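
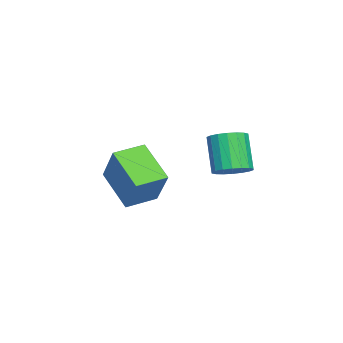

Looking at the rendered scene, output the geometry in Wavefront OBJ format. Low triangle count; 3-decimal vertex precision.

v 3.158 -0.295 2.798
v 3.613 -0.762 2.952
v 2.918 -1.032 4.195
v 2.462 -0.565 4.042
v 3.729 -0.515 3.07
v 3.034 -0.784 4.314
v 3.732 -0.223 3.135
v 3.037 -0.493 4.379
v 3.622 0.053 3.133
v 2.926 -0.216 4.377
v 3.419 0.261 3.065
v 2.723 -0.009 4.308
v 3.165 0.359 2.944
v 2.469 0.089 4.187
v 2.909 0.327 2.794
v 2.213 0.057 4.037
v 2.702 0.172 2.645
v 2.007 -0.098 3.888
v 2.586 -0.076 2.526
v 1.891 -0.345 3.77
v 2.583 -0.367 2.461
v 1.888 -0.637 3.705
v 2.694 -0.644 2.463
v 1.998 -0.913 3.707
v 2.897 -0.851 2.532
v 2.201 -1.121 3.775
v 3.151 -0.949 2.653
v 2.455 -1.219 3.896
v 3.407 -0.917 2.803
v 2.711 -1.187 4.046
v 0.377 -5.032 1.269
v 1.396 -4.47 2.669
v -0.355 -4.121 1.437
v 0.664 -3.56 2.837
v 1.316 -4.08 0.203
v 2.335 -3.519 1.603
v 0.584 -3.17 0.371
v 1.603 -2.608 1.771
f 2 1 5
f 2 5 3
f 3 5 6
f 3 6 4
f 5 1 7
f 5 7 6
f 6 7 8
f 6 8 4
f 7 1 9
f 7 9 8
f 8 9 10
f 8 10 4
f 9 1 11
f 9 11 10
f 10 11 12
f 10 12 4
f 11 1 13
f 11 13 12
f 12 13 14
f 12 14 4
f 13 1 15
f 13 15 14
f 14 15 16
f 14 16 4
f 15 1 17
f 15 17 16
f 16 17 18
f 16 18 4
f 17 1 19
f 17 19 18
f 18 19 20
f 18 20 4
f 19 1 21
f 19 21 20
f 20 21 22
f 20 22 4
f 21 1 23
f 21 23 22
f 22 23 24
f 22 24 4
f 23 1 25
f 23 25 24
f 24 25 26
f 24 26 4
f 25 1 27
f 25 27 26
f 26 27 28
f 26 28 4
f 27 1 29
f 27 29 28
f 28 29 30
f 28 30 4
f 29 1 2
f 29 2 30
f 30 2 3
f 30 3 4
f 32 34 31
f 35 32 31
f 31 34 33
f 33 35 31
f 32 38 34
f 36 32 35
f 36 38 32
f 34 38 33
f 37 35 33
f 33 38 37
f 37 36 35
f 38 36 37



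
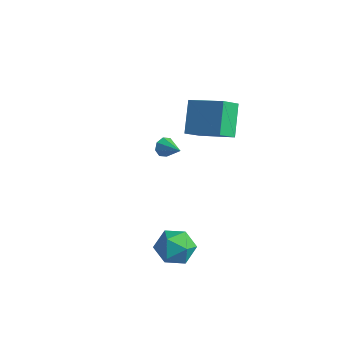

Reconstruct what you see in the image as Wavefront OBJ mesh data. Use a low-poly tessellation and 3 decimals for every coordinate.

v -0.883 2.106 -0.02
v -1.571 3.161 1.224
v -0.77 3.001 -0.716
v -1.457 4.056 0.527
v 0.857 2.424 0.673
v 0.17 3.479 1.916
v 0.971 3.319 -0.024
v 0.283 4.374 1.22
v 1.391 -1.806 -2.634
v 1.845 -1.133 -3.178
v 2.455 -2.887 -3.082
v 2.909 -2.214 -3.626
v 2.934 -2.152 -2.651
v 2.276 -1.483 -2.374
v 2.024 -2.537 -3.886
v 1.366 -1.868 -3.609
v 2.236 -1.584 -3.952
v 2.799 -1.347 -3.189
v 1.501 -2.673 -3.071
v 2.064 -2.436 -2.308
v -3.082 3.294 -3.113
v -2.856 3.594 -3.514
v -1.998 3.126 -2.627
v -2.968 3.827 -3.182
v -3.148 3.748 -2.81
v -3.288 3.403 -2.615
v -3.308 2.994 -2.712
v -3.196 2.76 -3.043
v -3.017 2.84 -3.416
v -2.876 3.185 -3.611
f 2 4 1
f 5 2 1
f 1 4 3
f 3 5 1
f 2 8 4
f 6 2 5
f 6 8 2
f 4 8 3
f 7 5 3
f 3 8 7
f 7 6 5
f 8 6 7
f 9 20 14
f 9 14 10
f 9 10 16
f 9 16 19
f 9 19 20
f 10 14 18
f 14 20 13
f 20 19 11
f 19 16 15
f 16 10 17
f 12 18 13
f 12 13 11
f 12 11 15
f 12 15 17
f 12 17 18
f 13 18 14
f 11 13 20
f 15 11 19
f 17 15 16
f 18 17 10
f 22 21 24
f 22 24 23
f 24 21 25
f 24 25 23
f 25 21 26
f 25 26 23
f 26 21 27
f 26 27 23
f 27 21 28
f 27 28 23
f 28 21 29
f 28 29 23
f 29 21 30
f 29 30 23
f 30 21 22
f 30 22 23



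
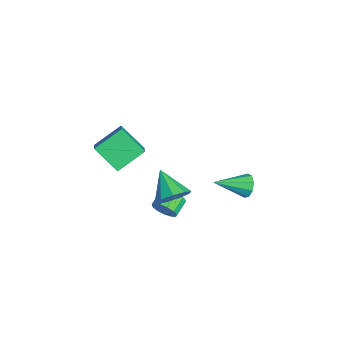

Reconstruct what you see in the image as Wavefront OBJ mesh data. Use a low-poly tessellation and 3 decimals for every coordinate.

v -2.177 4.984 -2.615
v -1.77 4.76 -3.279
v -2.003 3.016 -1.845
v -1.417 4.943 -2.892
v -1.42 5.144 -2.376
v -1.777 5.271 -1.972
v -2.322 5.263 -1.869
v -2.798 5.125 -2.114
v -2.985 4.92 -2.595
v -2.793 4.745 -3.084
v -2.313 4.682 -3.354
v 0.561 0.364 -0.395
v 1.15 -0.379 0.101
v -0.961 -0.104 0.715
v 1.209 0.261 0.451
v 0.964 0.949 0.405
v 0.53 1.364 -0.014
v 0.111 1.31 -0.612
v -0.098 0.814 -1.108
v 0.001 0.108 -1.27
v 0.362 -0.479 -1.023
v 0.816 -0.671 -0.481
v -0.078 -0.017 -2.067
v 0.357 0.107 -1.431
v -0.428 0.74 -1.017
v -0.862 0.617 -1.653
v 0.462 0.424 -1.716
v -0.322 1.057 -1.303
v 0.396 0.601 -2.113
v -0.388 1.234 -1.7
v 0.18 0.582 -2.495
v -0.605 1.215 -2.082
v -0.118 0.373 -2.741
v -0.903 1.006 -2.328
v -0.404 0.04 -2.773
v -1.189 0.674 -2.36
v -0.585 -0.311 -2.581
v -1.37 0.323 -2.167
v -0.606 -0.568 -2.225
v -1.391 0.065 -1.812
v -0.459 -0.651 -1.819
v -1.244 -0.017 -1.406
v -0.191 -0.532 -1.492
v -0.975 0.102 -1.079
v 0.114 -0.249 -1.347
v -0.671 0.384 -0.934
v -0.848 -3.656 3.467
v 0.496 -3.788 4.38
v -1.367 -2.128 4.451
v -0.023 -2.26 5.364
v 0.083 -2.56 2.256
v 1.427 -2.692 3.169
v -0.436 -1.032 3.24
v 0.908 -1.164 4.153
f 2 1 4
f 2 4 3
f 4 1 5
f 4 5 3
f 5 1 6
f 5 6 3
f 6 1 7
f 6 7 3
f 7 1 8
f 7 8 3
f 8 1 9
f 8 9 3
f 9 1 10
f 9 10 3
f 10 1 11
f 10 11 3
f 11 1 2
f 11 2 3
f 13 12 15
f 13 15 14
f 15 12 16
f 15 16 14
f 16 12 17
f 16 17 14
f 17 12 18
f 17 18 14
f 18 12 19
f 18 19 14
f 19 12 20
f 19 20 14
f 20 12 21
f 20 21 14
f 21 12 22
f 21 22 14
f 22 12 13
f 22 13 14
f 24 23 27
f 24 27 25
f 25 27 28
f 25 28 26
f 27 23 29
f 27 29 28
f 28 29 30
f 28 30 26
f 29 23 31
f 29 31 30
f 30 31 32
f 30 32 26
f 31 23 33
f 31 33 32
f 32 33 34
f 32 34 26
f 33 23 35
f 33 35 34
f 34 35 36
f 34 36 26
f 35 23 37
f 35 37 36
f 36 37 38
f 36 38 26
f 37 23 39
f 37 39 38
f 38 39 40
f 38 40 26
f 39 23 41
f 39 41 40
f 40 41 42
f 40 42 26
f 41 23 43
f 41 43 42
f 42 43 44
f 42 44 26
f 43 23 45
f 43 45 44
f 44 45 46
f 44 46 26
f 45 23 24
f 45 24 46
f 46 24 25
f 46 25 26
f 48 50 47
f 51 48 47
f 47 50 49
f 49 51 47
f 48 54 50
f 52 48 51
f 52 54 48
f 50 54 49
f 53 51 49
f 49 54 53
f 53 52 51
f 54 52 53



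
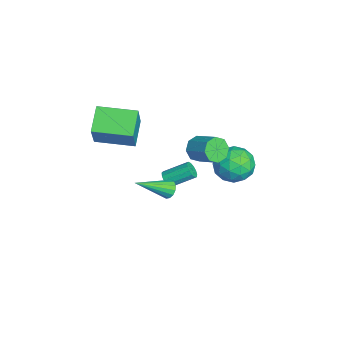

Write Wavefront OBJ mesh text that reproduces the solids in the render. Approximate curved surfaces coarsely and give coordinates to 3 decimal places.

v -2.119 -3.419 2.316
v -0.995 -3.559 4.12
v -1.688 -1.284 2.214
v -0.565 -1.425 4.018
v -0.755 -3.735 1.442
v 0.368 -3.876 3.246
v -0.325 -1.601 1.34
v 0.799 -1.741 3.144
v -0.035 1.624 1.249
v 0.369 0.97 1.469
v 1.398 1.861 2.231
v 0.995 2.516 2.011
v 0.566 1.198 0.936
v 1.595 2.089 1.698
v 0.411 1.676 0.587
v 1.44 2.567 1.348
v -0.005 2.124 0.625
v 1.024 3.015 1.387
v -0.438 2.279 1.029
v 0.591 3.17 1.791
v -0.635 2.051 1.562
v 0.394 2.942 2.324
v -0.48 1.573 1.912
v 0.549 2.464 2.673
v -0.064 1.125 1.873
v 0.965 2.016 2.635
v 3.636 -0.079 1.317
v 4.036 0.236 1.572
v 4.244 -1.781 2.463
v 3.797 0.265 1.742
v 3.514 0.201 1.798
v 3.264 0.063 1.725
v 3.114 -0.114 1.542
v 3.103 -0.281 1.299
v 3.236 -0.394 1.061
v 3.476 -0.423 0.891
v 3.758 -0.36 0.836
v 4.008 -0.221 0.909
v 4.159 -0.044 1.091
v 4.169 0.123 1.334
v -1.034 4.184 -2.387
v -0.397 3.871 -1.395
v -2.663 3.409 -1.585
v -2.026 3.096 -0.593
v -2.246 4.272 -0.831
v -1.239 4.751 -1.327
v -1.821 2.529 -1.653
v -0.814 3.008 -2.149
v -0.883 2.849 -0.941
v -1.146 3.926 -0.433
v -1.914 3.354 -2.547
v -2.177 4.431 -2.039
v -0.573 4.095 -1.961
v -2.487 3.185 -1.019
v -2.616 3.876 -1.159
v -2.242 3.692 -0.576
v -1.068 4.613 -1.921
v -0.693 4.429 -1.338
v -1.78 4.665 -1.007
v -2.367 2.851 -1.642
v -1.992 2.667 -1.059
v -0.818 3.588 -2.404
v -0.444 3.404 -1.821
v -1.28 2.615 -1.973
v -0.484 3.311 -1.111
v -1.441 2.855 -0.64
v -1.321 2.522 -1.263
v -0.729 2.803 -1.555
v -0.638 3.944 -0.813
v -1.596 3.489 -0.342
v -1.725 4.18 -0.482
v -1.133 4.461 -0.773
v -0.924 3.343 -0.546
v -1.464 3.791 -2.638
v -2.422 3.336 -2.167
v -1.927 2.819 -2.207
v -1.335 3.1 -2.498
v -1.619 4.425 -2.34
v -2.576 3.969 -1.869
v -2.331 4.477 -1.425
v -1.739 4.758 -1.717
v -2.136 3.937 -2.434
v -1.535 0.068 -2.606
v -1.257 0.299 -3.008
v -1.227 1.642 -2.215
v -1.505 1.412 -1.814
v -1.551 0.343 -3.071
v -1.522 1.686 -2.278
v -1.84 0.3 -2.987
v -1.811 1.643 -2.194
v -2.033 0.183 -2.782
v -2.003 1.526 -1.989
v -2.067 0.03 -2.521
v -2.037 1.373 -1.728
v -1.932 -0.111 -2.287
v -1.902 1.232 -1.495
v -1.671 -0.195 -2.155
v -1.641 1.148 -1.362
v -1.367 -0.195 -2.166
v -1.337 1.148 -1.373
v -1.116 -0.112 -2.317
v -1.087 1.231 -1.524
v -0.998 0.029 -2.559
v -0.969 1.372 -1.767
v -1.051 0.182 -2.817
v -1.021 1.525 -2.024
f 2 4 1
f 5 2 1
f 1 4 3
f 3 5 1
f 2 8 4
f 6 2 5
f 6 8 2
f 4 8 3
f 7 5 3
f 3 8 7
f 7 6 5
f 8 6 7
f 10 9 13
f 10 13 11
f 11 13 14
f 11 14 12
f 13 9 15
f 13 15 14
f 14 15 16
f 14 16 12
f 15 9 17
f 15 17 16
f 16 17 18
f 16 18 12
f 17 9 19
f 17 19 18
f 18 19 20
f 18 20 12
f 19 9 21
f 19 21 20
f 20 21 22
f 20 22 12
f 21 9 23
f 21 23 22
f 22 23 24
f 22 24 12
f 23 9 25
f 23 25 24
f 24 25 26
f 24 26 12
f 25 9 10
f 25 10 26
f 26 10 11
f 26 11 12
f 28 27 30
f 28 30 29
f 30 27 31
f 30 31 29
f 31 27 32
f 31 32 29
f 32 27 33
f 32 33 29
f 33 27 34
f 33 34 29
f 34 27 35
f 34 35 29
f 35 27 36
f 35 36 29
f 36 27 37
f 36 37 29
f 37 27 38
f 37 38 29
f 38 27 39
f 38 39 29
f 39 27 40
f 39 40 29
f 40 27 28
f 40 28 29
f 41 78 57
f 78 52 81
f 57 81 46
f 78 81 57
f 41 57 53
f 57 46 58
f 53 58 42
f 57 58 53
f 41 53 62
f 53 42 63
f 62 63 48
f 53 63 62
f 41 62 74
f 62 48 77
f 74 77 51
f 62 77 74
f 41 74 78
f 74 51 82
f 78 82 52
f 74 82 78
f 42 58 69
f 58 46 72
f 69 72 50
f 58 72 69
f 46 81 59
f 81 52 80
f 59 80 45
f 81 80 59
f 52 82 79
f 82 51 75
f 79 75 43
f 82 75 79
f 51 77 76
f 77 48 64
f 76 64 47
f 77 64 76
f 48 63 68
f 63 42 65
f 68 65 49
f 63 65 68
f 44 70 56
f 70 50 71
f 56 71 45
f 70 71 56
f 44 56 54
f 56 45 55
f 54 55 43
f 56 55 54
f 44 54 61
f 54 43 60
f 61 60 47
f 54 60 61
f 44 61 66
f 61 47 67
f 66 67 49
f 61 67 66
f 44 66 70
f 66 49 73
f 70 73 50
f 66 73 70
f 45 71 59
f 71 50 72
f 59 72 46
f 71 72 59
f 43 55 79
f 55 45 80
f 79 80 52
f 55 80 79
f 47 60 76
f 60 43 75
f 76 75 51
f 60 75 76
f 49 67 68
f 67 47 64
f 68 64 48
f 67 64 68
f 50 73 69
f 73 49 65
f 69 65 42
f 73 65 69
f 84 83 87
f 84 87 85
f 85 87 88
f 85 88 86
f 87 83 89
f 87 89 88
f 88 89 90
f 88 90 86
f 89 83 91
f 89 91 90
f 90 91 92
f 90 92 86
f 91 83 93
f 91 93 92
f 92 93 94
f 92 94 86
f 93 83 95
f 93 95 94
f 94 95 96
f 94 96 86
f 95 83 97
f 95 97 96
f 96 97 98
f 96 98 86
f 97 83 99
f 97 99 98
f 98 99 100
f 98 100 86
f 99 83 101
f 99 101 100
f 100 101 102
f 100 102 86
f 101 83 103
f 101 103 102
f 102 103 104
f 102 104 86
f 103 83 105
f 103 105 104
f 104 105 106
f 104 106 86
f 105 83 84
f 105 84 106
f 106 84 85
f 106 85 86



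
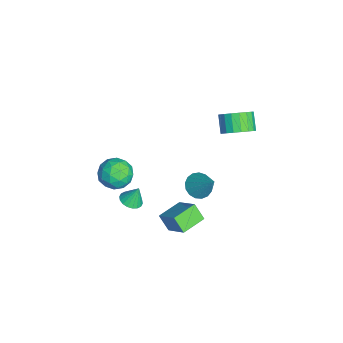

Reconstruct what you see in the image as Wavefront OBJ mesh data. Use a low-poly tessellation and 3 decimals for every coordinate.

v -1.504 3.589 2.97
v -0.947 4.122 3.623
v -1.879 4.045 4.482
v -2.436 3.511 3.83
v -1.176 4.441 3.403
v -2.108 4.363 4.262
v -1.47 4.59 3.098
v -2.402 4.513 3.957
v -1.771 4.541 2.767
v -2.703 4.464 3.626
v -2.019 4.304 2.477
v -2.951 4.226 3.336
v -2.165 3.925 2.284
v -3.097 3.847 3.143
v -2.18 3.479 2.228
v -3.112 3.402 3.087
v -2.061 3.055 2.318
v -2.993 2.978 3.177
v -1.832 2.737 2.538
v -2.764 2.659 3.397
v -1.538 2.587 2.843
v -2.47 2.51 3.702
v -1.237 2.636 3.174
v -2.169 2.559 4.033
v -0.989 2.874 3.464
v -1.921 2.796 4.323
v -0.843 3.253 3.657
v -1.775 3.175 4.516
v -0.828 3.698 3.713
v -1.76 3.621 4.572
v -1.118 1.345 -1.786
v -0.358 1.09 -2.174
v -0.042 2.155 -0.214
v -0.426 1.481 -2.329
v -0.652 1.841 -2.36
v -0.984 2.087 -2.259
v -1.348 2.163 -2.05
v -1.658 2.052 -1.781
v -1.845 1.779 -1.512
v -1.865 1.406 -1.307
v -1.714 1.02 -1.211
v -1.426 0.708 -1.247
v -1.068 0.542 -1.407
v -0.721 0.56 -1.653
v -0.465 0.758 -1.93
v -4.084 -3.117 -2.637
v -3.494 -2.807 -1.704
v -2.626 -4.093 -3.236
v -2.036 -3.783 -2.303
v -2.926 -4.499 -2.207
v -3.827 -3.896 -1.836
v -2.293 -3.004 -3.104
v -3.194 -2.401 -2.733
v -2.387 -2.738 -1.993
v -2.778 -3.661 -1.439
v -3.342 -3.239 -3.501
v -3.733 -4.162 -2.947
v -3.917 -2.876 -2.118
v -2.203 -4.024 -2.822
v -2.726 -4.445 -2.765
v -2.379 -4.263 -2.217
v -4.113 -3.516 -2.195
v -3.766 -3.334 -1.647
v -3.432 -4.329 -1.943
v -2.354 -3.566 -3.293
v -2.007 -3.384 -2.745
v -3.741 -2.637 -2.723
v -3.394 -2.455 -2.175
v -2.688 -2.571 -2.997
v -2.919 -2.653 -1.74
v -2.062 -3.227 -2.092
v -2.214 -2.769 -2.562
v -2.743 -2.415 -2.344
v -3.149 -3.196 -1.414
v -2.292 -3.77 -1.766
v -2.815 -4.191 -1.709
v -3.345 -3.836 -1.491
v -2.498 -3.156 -1.583
v -3.828 -3.13 -3.174
v -2.971 -3.704 -3.526
v -2.775 -3.064 -3.449
v -3.305 -2.709 -3.231
v -4.058 -3.673 -2.848
v -3.201 -4.247 -3.2
v -3.377 -4.485 -2.596
v -3.906 -4.131 -2.378
v -3.622 -3.744 -3.357
v -1.63 0.246 -4.027
v -0.421 1.067 -2.875
v -1.113 0.777 -4.946
v 0.095 1.597 -3.794
v -0.635 -0.997 -4.186
v 0.573 -0.177 -3.034
v -0.119 -0.467 -5.105
v 1.09 0.354 -3.953
v -1.792 -2.588 -3.808
v -1.054 -2.531 -3.821
v -1.808 -2.112 -2.652
v -1.152 -2.241 -3.942
v -1.377 -2.019 -4.036
v -1.684 -1.91 -4.085
v -2.012 -1.935 -4.079
v -2.297 -2.09 -4.02
v -2.482 -2.343 -3.918
v -2.53 -2.645 -3.795
v -2.432 -2.935 -3.674
v -2.207 -3.156 -3.58
v -1.9 -3.265 -3.531
v -1.572 -3.24 -3.537
v -1.287 -3.085 -3.596
v -1.102 -2.832 -3.698
f 2 1 5
f 2 5 3
f 3 5 6
f 3 6 4
f 5 1 7
f 5 7 6
f 6 7 8
f 6 8 4
f 7 1 9
f 7 9 8
f 8 9 10
f 8 10 4
f 9 1 11
f 9 11 10
f 10 11 12
f 10 12 4
f 11 1 13
f 11 13 12
f 12 13 14
f 12 14 4
f 13 1 15
f 13 15 14
f 14 15 16
f 14 16 4
f 15 1 17
f 15 17 16
f 16 17 18
f 16 18 4
f 17 1 19
f 17 19 18
f 18 19 20
f 18 20 4
f 19 1 21
f 19 21 20
f 20 21 22
f 20 22 4
f 21 1 23
f 21 23 22
f 22 23 24
f 22 24 4
f 23 1 25
f 23 25 24
f 24 25 26
f 24 26 4
f 25 1 27
f 25 27 26
f 26 27 28
f 26 28 4
f 27 1 29
f 27 29 28
f 28 29 30
f 28 30 4
f 29 1 2
f 29 2 30
f 30 2 3
f 30 3 4
f 32 31 34
f 32 34 33
f 34 31 35
f 34 35 33
f 35 31 36
f 35 36 33
f 36 31 37
f 36 37 33
f 37 31 38
f 37 38 33
f 38 31 39
f 38 39 33
f 39 31 40
f 39 40 33
f 40 31 41
f 40 41 33
f 41 31 42
f 41 42 33
f 42 31 43
f 42 43 33
f 43 31 44
f 43 44 33
f 44 31 45
f 44 45 33
f 45 31 32
f 45 32 33
f 46 83 62
f 83 57 86
f 62 86 51
f 83 86 62
f 46 62 58
f 62 51 63
f 58 63 47
f 62 63 58
f 46 58 67
f 58 47 68
f 67 68 53
f 58 68 67
f 46 67 79
f 67 53 82
f 79 82 56
f 67 82 79
f 46 79 83
f 79 56 87
f 83 87 57
f 79 87 83
f 47 63 74
f 63 51 77
f 74 77 55
f 63 77 74
f 51 86 64
f 86 57 85
f 64 85 50
f 86 85 64
f 57 87 84
f 87 56 80
f 84 80 48
f 87 80 84
f 56 82 81
f 82 53 69
f 81 69 52
f 82 69 81
f 53 68 73
f 68 47 70
f 73 70 54
f 68 70 73
f 49 75 61
f 75 55 76
f 61 76 50
f 75 76 61
f 49 61 59
f 61 50 60
f 59 60 48
f 61 60 59
f 49 59 66
f 59 48 65
f 66 65 52
f 59 65 66
f 49 66 71
f 66 52 72
f 71 72 54
f 66 72 71
f 49 71 75
f 71 54 78
f 75 78 55
f 71 78 75
f 50 76 64
f 76 55 77
f 64 77 51
f 76 77 64
f 48 60 84
f 60 50 85
f 84 85 57
f 60 85 84
f 52 65 81
f 65 48 80
f 81 80 56
f 65 80 81
f 54 72 73
f 72 52 69
f 73 69 53
f 72 69 73
f 55 78 74
f 78 54 70
f 74 70 47
f 78 70 74
f 89 91 88
f 92 89 88
f 88 91 90
f 90 92 88
f 89 95 91
f 93 89 92
f 93 95 89
f 91 95 90
f 94 92 90
f 90 95 94
f 94 93 92
f 95 93 94
f 97 96 99
f 97 99 98
f 99 96 100
f 99 100 98
f 100 96 101
f 100 101 98
f 101 96 102
f 101 102 98
f 102 96 103
f 102 103 98
f 103 96 104
f 103 104 98
f 104 96 105
f 104 105 98
f 105 96 106
f 105 106 98
f 106 96 107
f 106 107 98
f 107 96 108
f 107 108 98
f 108 96 109
f 108 109 98
f 109 96 110
f 109 110 98
f 110 96 111
f 110 111 98
f 111 96 97
f 111 97 98



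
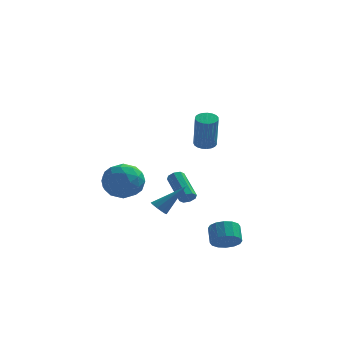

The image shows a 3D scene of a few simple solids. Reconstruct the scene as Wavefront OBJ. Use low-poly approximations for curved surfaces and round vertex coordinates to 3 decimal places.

v 2.454 -0.891 2.519
v 2.979 -1.151 2.39
v 3.132 -1.828 4.372
v 2.606 -1.569 4.501
v 3.05 -0.923 2.462
v 3.203 -1.6 4.444
v 3.018 -0.69 2.545
v 3.171 -1.367 4.526
v 2.889 -0.491 2.622
v 3.041 -1.169 4.604
v 2.684 -0.362 2.682
v 2.836 -1.039 4.664
v 2.439 -0.324 2.714
v 2.592 -1.002 4.696
v 2.197 -0.384 2.712
v 2.35 -1.062 4.694
v 2 -0.532 2.677
v 2.152 -1.21 4.659
v 1.88 -0.742 2.614
v 2.033 -1.42 4.596
v 1.86 -0.978 2.535
v 2.013 -1.656 4.517
v 1.943 -1.199 2.453
v 2.095 -1.876 4.435
v 2.114 -1.366 2.383
v 2.266 -2.044 4.365
v 2.343 -1.452 2.336
v 2.496 -2.129 4.318
v 2.592 -1.44 2.321
v 2.745 -2.118 4.303
v 2.817 -1.334 2.34
v 2.97 -2.011 4.322
v 3.79 -3.307 -3.443
v 4.597 -3.173 -3.39
v 4.417 -2.359 -2.703
v 3.61 -2.493 -2.757
v 4.467 -2.93 -3.713
v 4.287 -2.116 -3.026
v 4.155 -2.788 -3.963
v 3.975 -1.974 -3.276
v 3.745 -2.785 -4.074
v 3.565 -1.971 -3.387
v 3.348 -2.922 -4.016
v 3.168 -2.108 -3.329
v 3.068 -3.162 -3.805
v 2.888 -2.348 -3.118
v 2.983 -3.441 -3.497
v 2.803 -2.627 -2.81
v 3.113 -3.684 -3.174
v 2.933 -2.87 -2.487
v 3.425 -3.826 -2.924
v 3.245 -3.012 -2.237
v 3.835 -3.829 -2.813
v 3.655 -3.015 -2.126
v 4.232 -3.692 -2.871
v 4.052 -2.878 -2.184
v 4.512 -3.452 -3.082
v 4.332 -2.638 -2.395
v 0.209 -2.126 -1.733
v 0.468 -1.807 -2.113
v 1.531 -1.554 -0.347
v 0.225 -1.614 -1.96
v -0.025 -1.617 -1.72
v -0.186 -1.815 -1.486
v -0.196 -2.131 -1.346
v -0.051 -2.446 -1.354
v 0.192 -2.638 -1.507
v 0.442 -2.635 -1.746
v 0.603 -2.438 -1.981
v 0.613 -2.121 -2.121
v 1.136 2.949 -2.881
v 1.505 3.272 -3.019
v 0.653 4.695 -1.956
v 0.284 4.371 -1.819
v 1.203 3.276 -3.266
v 0.351 4.699 -2.203
v 0.862 3.088 -3.288
v 0.01 4.511 -2.225
v 0.681 2.818 -3.072
v -0.171 4.241 -2.009
v 0.767 2.625 -2.744
v -0.085 4.048 -1.681
v 1.069 2.621 -2.497
v 0.217 4.044 -1.434
v 1.41 2.809 -2.475
v 0.558 4.232 -1.412
v 1.591 3.079 -2.691
v 0.739 4.502 -1.628
v -2.366 0.446 -0.76
v -1.142 0.344 -0.684
v -2.558 -1.464 -0.236
v -1.334 -1.566 -0.16
v -1.947 -0.884 0.66
v -1.828 0.297 0.336
v -1.872 -1.417 -1.256
v -1.753 -0.236 -1.58
v -0.837 -0.807 -0.991
v -0.883 -0.478 0.194
v -2.817 -0.642 -1.114
v -2.863 -0.313 0.071
v -1.737 0.563 -0.768
v -1.963 -1.683 -0.152
v -2.323 -1.282 0.33
v -1.604 -1.342 0.375
v -2.141 0.535 -0.168
v -1.421 0.475 -0.124
v -1.894 -0.247 0.666
v -2.279 -1.595 -0.796
v -1.559 -1.655 -0.752
v -2.096 0.222 -1.295
v -1.377 0.162 -1.25
v -1.806 -0.873 -1.586
v -0.839 -0.174 -0.903
v -0.951 -1.297 -0.595
v -1.267 -1.209 -1.24
v -1.198 -0.515 -1.43
v -0.866 0.02 -0.207
v -0.978 -1.103 0.101
v -1.339 -0.702 0.583
v -1.269 -0.008 0.392
v -0.686 -0.657 -0.388
v -2.722 -0.017 -1.021
v -2.834 -1.14 -0.713
v -2.431 -1.112 -1.312
v -2.361 -0.418 -1.503
v -2.749 0.177 -0.325
v -2.861 -0.946 -0.017
v -2.502 -0.605 0.51
v -2.433 0.089 0.32
v -3.014 -0.463 -0.532
f 2 1 5
f 2 5 3
f 3 5 6
f 3 6 4
f 5 1 7
f 5 7 6
f 6 7 8
f 6 8 4
f 7 1 9
f 7 9 8
f 8 9 10
f 8 10 4
f 9 1 11
f 9 11 10
f 10 11 12
f 10 12 4
f 11 1 13
f 11 13 12
f 12 13 14
f 12 14 4
f 13 1 15
f 13 15 14
f 14 15 16
f 14 16 4
f 15 1 17
f 15 17 16
f 16 17 18
f 16 18 4
f 17 1 19
f 17 19 18
f 18 19 20
f 18 20 4
f 19 1 21
f 19 21 20
f 20 21 22
f 20 22 4
f 21 1 23
f 21 23 22
f 22 23 24
f 22 24 4
f 23 1 25
f 23 25 24
f 24 25 26
f 24 26 4
f 25 1 27
f 25 27 26
f 26 27 28
f 26 28 4
f 27 1 29
f 27 29 28
f 28 29 30
f 28 30 4
f 29 1 31
f 29 31 30
f 30 31 32
f 30 32 4
f 31 1 2
f 31 2 32
f 32 2 3
f 32 3 4
f 34 33 37
f 34 37 35
f 35 37 38
f 35 38 36
f 37 33 39
f 37 39 38
f 38 39 40
f 38 40 36
f 39 33 41
f 39 41 40
f 40 41 42
f 40 42 36
f 41 33 43
f 41 43 42
f 42 43 44
f 42 44 36
f 43 33 45
f 43 45 44
f 44 45 46
f 44 46 36
f 45 33 47
f 45 47 46
f 46 47 48
f 46 48 36
f 47 33 49
f 47 49 48
f 48 49 50
f 48 50 36
f 49 33 51
f 49 51 50
f 50 51 52
f 50 52 36
f 51 33 53
f 51 53 52
f 52 53 54
f 52 54 36
f 53 33 55
f 53 55 54
f 54 55 56
f 54 56 36
f 55 33 57
f 55 57 56
f 56 57 58
f 56 58 36
f 57 33 34
f 57 34 58
f 58 34 35
f 58 35 36
f 60 59 62
f 60 62 61
f 62 59 63
f 62 63 61
f 63 59 64
f 63 64 61
f 64 59 65
f 64 65 61
f 65 59 66
f 65 66 61
f 66 59 67
f 66 67 61
f 67 59 68
f 67 68 61
f 68 59 69
f 68 69 61
f 69 59 70
f 69 70 61
f 70 59 60
f 70 60 61
f 72 71 75
f 72 75 73
f 73 75 76
f 73 76 74
f 75 71 77
f 75 77 76
f 76 77 78
f 76 78 74
f 77 71 79
f 77 79 78
f 78 79 80
f 78 80 74
f 79 71 81
f 79 81 80
f 80 81 82
f 80 82 74
f 81 71 83
f 81 83 82
f 82 83 84
f 82 84 74
f 83 71 85
f 83 85 84
f 84 85 86
f 84 86 74
f 85 71 87
f 85 87 86
f 86 87 88
f 86 88 74
f 87 71 72
f 87 72 88
f 88 72 73
f 88 73 74
f 89 126 105
f 126 100 129
f 105 129 94
f 126 129 105
f 89 105 101
f 105 94 106
f 101 106 90
f 105 106 101
f 89 101 110
f 101 90 111
f 110 111 96
f 101 111 110
f 89 110 122
f 110 96 125
f 122 125 99
f 110 125 122
f 89 122 126
f 122 99 130
f 126 130 100
f 122 130 126
f 90 106 117
f 106 94 120
f 117 120 98
f 106 120 117
f 94 129 107
f 129 100 128
f 107 128 93
f 129 128 107
f 100 130 127
f 130 99 123
f 127 123 91
f 130 123 127
f 99 125 124
f 125 96 112
f 124 112 95
f 125 112 124
f 96 111 116
f 111 90 113
f 116 113 97
f 111 113 116
f 92 118 104
f 118 98 119
f 104 119 93
f 118 119 104
f 92 104 102
f 104 93 103
f 102 103 91
f 104 103 102
f 92 102 109
f 102 91 108
f 109 108 95
f 102 108 109
f 92 109 114
f 109 95 115
f 114 115 97
f 109 115 114
f 92 114 118
f 114 97 121
f 118 121 98
f 114 121 118
f 93 119 107
f 119 98 120
f 107 120 94
f 119 120 107
f 91 103 127
f 103 93 128
f 127 128 100
f 103 128 127
f 95 108 124
f 108 91 123
f 124 123 99
f 108 123 124
f 97 115 116
f 115 95 112
f 116 112 96
f 115 112 116
f 98 121 117
f 121 97 113
f 117 113 90
f 121 113 117



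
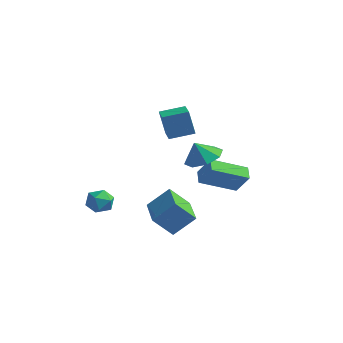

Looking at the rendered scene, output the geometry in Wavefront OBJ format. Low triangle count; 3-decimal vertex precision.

v -2.457 -0.834 -1.309
v -1.714 -0.623 -1.465
v -2.206 -2.017 -1.715
v -1.463 -1.806 -1.871
v -1.711 -1.852 -1.124
v -1.866 -1.121 -0.873
v -2.054 -1.519 -2.307
v -2.209 -0.788 -2.056
v -1.464 -1.046 -2.082
v -1.252 -1.252 -1.351
v -2.668 -1.388 -1.829
v -2.456 -1.594 -1.098
v -0.531 1.673 2.537
v -0.684 1.386 3.981
v 0.194 2.725 2.823
v 0.041 2.439 4.267
v 0.279 1.121 2.513
v 0.126 0.835 3.957
v 1.004 2.174 2.799
v 0.851 1.887 4.243
v 4.149 -2.325 -1.489
v 3.634 -3.128 -0.492
v 2.549 -1.163 -1.38
v 2.034 -1.966 -0.383
v 4.806 -1.514 -0.497
v 4.291 -2.317 0.5
v 3.206 -0.352 -0.388
v 2.691 -1.155 0.609
v 2.428 1.304 1.894
v 2.981 2.019 2.321
v 2.232 0.876 2.866
v 2.244 2.217 2.26
v 1.615 1.88 1.984
v 1.462 1.206 1.656
v 1.874 0.589 1.467
v 2.611 0.392 1.528
v 3.241 0.729 1.804
v 3.394 1.403 2.132
v 1.742 4.248 -1.394
v 0.857 2.546 -0.616
v 1.172 4.73 -0.988
v 0.286 3.028 -0.211
v 2.554 4.312 -0.329
v 1.668 2.61 0.448
v 1.983 4.794 0.076
v 1.098 3.092 0.854
f 1 12 6
f 1 6 2
f 1 2 8
f 1 8 11
f 1 11 12
f 2 6 10
f 6 12 5
f 12 11 3
f 11 8 7
f 8 2 9
f 4 10 5
f 4 5 3
f 4 3 7
f 4 7 9
f 4 9 10
f 5 10 6
f 3 5 12
f 7 3 11
f 9 7 8
f 10 9 2
f 14 16 13
f 17 14 13
f 13 16 15
f 15 17 13
f 14 20 16
f 18 14 17
f 18 20 14
f 16 20 15
f 19 17 15
f 15 20 19
f 19 18 17
f 20 18 19
f 22 24 21
f 25 22 21
f 21 24 23
f 23 25 21
f 22 28 24
f 26 22 25
f 26 28 22
f 24 28 23
f 27 25 23
f 23 28 27
f 27 26 25
f 28 26 27
f 30 29 32
f 30 32 31
f 32 29 33
f 32 33 31
f 33 29 34
f 33 34 31
f 34 29 35
f 34 35 31
f 35 29 36
f 35 36 31
f 36 29 37
f 36 37 31
f 37 29 38
f 37 38 31
f 38 29 30
f 38 30 31
f 40 42 39
f 43 40 39
f 39 42 41
f 41 43 39
f 40 46 42
f 44 40 43
f 44 46 40
f 42 46 41
f 45 43 41
f 41 46 45
f 45 44 43
f 46 44 45



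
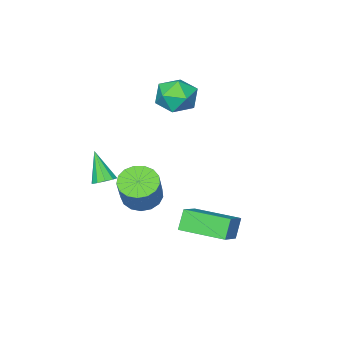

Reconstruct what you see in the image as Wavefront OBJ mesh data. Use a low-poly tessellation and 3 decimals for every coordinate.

v 2.397 -1.329 0.093
v 3.252 -1.543 -0.232
v 3.979 -0.905 1.262
v 3.123 -0.691 1.587
v 3.184 -1.123 -0.378
v 3.911 -0.485 1.116
v 2.935 -0.75 -0.416
v 3.662 -0.112 1.078
v 2.562 -0.51 -0.337
v 3.289 0.128 1.157
v 2.152 -0.457 -0.16
v 2.879 0.181 1.334
v 1.798 -0.604 0.075
v 2.525 0.033 1.569
v 1.581 -0.917 0.314
v 2.308 -0.28 1.808
v 1.551 -1.325 0.503
v 2.278 -0.687 1.997
v 1.714 -1.733 0.597
v 2.441 -1.095 2.092
v 2.034 -2.049 0.576
v 2.761 -1.411 2.071
v 2.437 -2.2 0.445
v 3.164 -1.562 1.939
v 2.831 -2.151 0.232
v 3.558 -1.513 1.727
v 3.125 -1.914 -0.012
v 3.852 -1.276 1.483
v -1.181 -2.459 4.306
v -0.713 -2.891 3.418
v -2.107 -3.949 4.542
v -1.639 -4.381 3.654
v -1.044 -4.206 4.555
v -0.472 -3.285 4.409
v -2.348 -3.555 3.551
v -1.776 -2.634 3.405
v -1.434 -3.568 2.951
v -0.628 -3.971 3.571
v -2.192 -2.869 4.389
v -1.386 -3.272 5.009
v 0.599 0.122 -0.864
v 1.802 0.749 -0.036
v -0.37 2.052 -0.917
v 0.834 2.679 -0.089
v 1.126 0.361 -1.811
v 2.33 0.988 -0.983
v 0.158 2.291 -1.864
v 1.361 2.918 -1.036
v 3.661 -2.332 1.051
v 4.063 -2.718 0.857
v 3.479 -3.228 2.449
v 4.238 -2.459 1.045
v 4.192 -2.152 1.236
v 3.944 -1.914 1.356
v 3.587 -1.835 1.36
v 3.26 -1.947 1.246
v 3.085 -2.205 1.057
v 3.131 -2.513 0.866
v 3.379 -2.751 0.746
v 3.735 -2.83 0.742
f 2 1 5
f 2 5 3
f 3 5 6
f 3 6 4
f 5 1 7
f 5 7 6
f 6 7 8
f 6 8 4
f 7 1 9
f 7 9 8
f 8 9 10
f 8 10 4
f 9 1 11
f 9 11 10
f 10 11 12
f 10 12 4
f 11 1 13
f 11 13 12
f 12 13 14
f 12 14 4
f 13 1 15
f 13 15 14
f 14 15 16
f 14 16 4
f 15 1 17
f 15 17 16
f 16 17 18
f 16 18 4
f 17 1 19
f 17 19 18
f 18 19 20
f 18 20 4
f 19 1 21
f 19 21 20
f 20 21 22
f 20 22 4
f 21 1 23
f 21 23 22
f 22 23 24
f 22 24 4
f 23 1 25
f 23 25 24
f 24 25 26
f 24 26 4
f 25 1 27
f 25 27 26
f 26 27 28
f 26 28 4
f 27 1 2
f 27 2 28
f 28 2 3
f 28 3 4
f 29 40 34
f 29 34 30
f 29 30 36
f 29 36 39
f 29 39 40
f 30 34 38
f 34 40 33
f 40 39 31
f 39 36 35
f 36 30 37
f 32 38 33
f 32 33 31
f 32 31 35
f 32 35 37
f 32 37 38
f 33 38 34
f 31 33 40
f 35 31 39
f 37 35 36
f 38 37 30
f 42 44 41
f 45 42 41
f 41 44 43
f 43 45 41
f 42 48 44
f 46 42 45
f 46 48 42
f 44 48 43
f 47 45 43
f 43 48 47
f 47 46 45
f 48 46 47
f 50 49 52
f 50 52 51
f 52 49 53
f 52 53 51
f 53 49 54
f 53 54 51
f 54 49 55
f 54 55 51
f 55 49 56
f 55 56 51
f 56 49 57
f 56 57 51
f 57 49 58
f 57 58 51
f 58 49 59
f 58 59 51
f 59 49 60
f 59 60 51
f 60 49 50
f 60 50 51



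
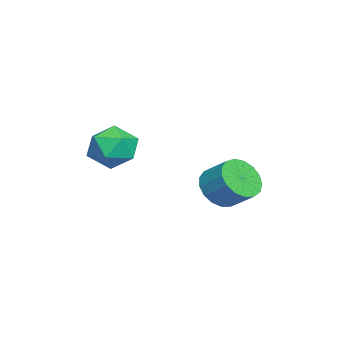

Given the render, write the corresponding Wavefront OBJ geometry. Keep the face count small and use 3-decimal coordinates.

v 0.77 1.849 1.14
v 1.414 2.026 0.479
v 1.915 2.889 1.199
v 1.27 2.711 1.86
v 1.076 2.306 0.378
v 1.577 3.169 1.098
v 0.668 2.481 0.452
v 1.169 3.344 1.172
v 0.284 2.511 0.684
v 0.785 3.374 1.403
v 0.011 2.39 1.02
v 0.511 3.252 1.739
v -0.089 2.144 1.383
v 0.412 3.007 2.103
v 0.008 1.831 1.691
v 0.509 2.694 2.411
v 0.28 1.522 1.873
v 0.781 2.384 2.593
v 0.664 1.287 1.887
v 1.165 2.15 2.606
v 1.072 1.182 1.729
v 1.573 2.044 2.449
v 1.411 1.229 1.437
v 1.911 2.091 2.157
v 1.603 1.418 1.077
v 2.103 2.281 1.797
v 1.604 1.706 0.731
v 2.105 2.568 1.451
v 1.625 -1.563 3.709
v 2.246 -0.774 3.887
v 2.914 -2.466 3.213
v 3.535 -1.677 3.391
v 3.092 -2.162 4.171
v 2.295 -1.604 4.477
v 2.865 -1.636 2.623
v 2.068 -1.078 2.929
v 3.013 -0.819 3.215
v 3.152 -1.144 4.172
v 2.008 -2.096 2.928
v 2.147 -2.421 3.885
f 2 1 5
f 2 5 3
f 3 5 6
f 3 6 4
f 5 1 7
f 5 7 6
f 6 7 8
f 6 8 4
f 7 1 9
f 7 9 8
f 8 9 10
f 8 10 4
f 9 1 11
f 9 11 10
f 10 11 12
f 10 12 4
f 11 1 13
f 11 13 12
f 12 13 14
f 12 14 4
f 13 1 15
f 13 15 14
f 14 15 16
f 14 16 4
f 15 1 17
f 15 17 16
f 16 17 18
f 16 18 4
f 17 1 19
f 17 19 18
f 18 19 20
f 18 20 4
f 19 1 21
f 19 21 20
f 20 21 22
f 20 22 4
f 21 1 23
f 21 23 22
f 22 23 24
f 22 24 4
f 23 1 25
f 23 25 24
f 24 25 26
f 24 26 4
f 25 1 27
f 25 27 26
f 26 27 28
f 26 28 4
f 27 1 2
f 27 2 28
f 28 2 3
f 28 3 4
f 29 40 34
f 29 34 30
f 29 30 36
f 29 36 39
f 29 39 40
f 30 34 38
f 34 40 33
f 40 39 31
f 39 36 35
f 36 30 37
f 32 38 33
f 32 33 31
f 32 31 35
f 32 35 37
f 32 37 38
f 33 38 34
f 31 33 40
f 35 31 39
f 37 35 36
f 38 37 30



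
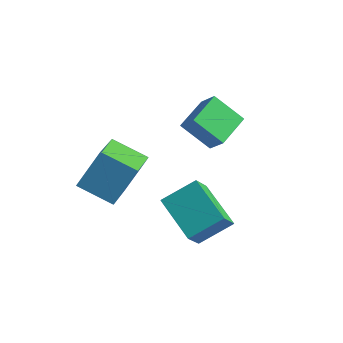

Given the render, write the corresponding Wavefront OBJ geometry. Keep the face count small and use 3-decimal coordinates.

v -1.784 -2.801 0.68
v -1.416 -1.885 2.149
v -2.662 -1.167 -0.12
v -2.295 -0.251 1.349
v -0.425 -2.369 0.071
v -0.058 -1.453 1.54
v -1.304 -0.735 -0.729
v -0.936 0.181 0.74
v 0.737 -0.564 -0.599
v 0.927 -1.405 0.413
v 1.459 0.528 0.173
v 1.649 -0.313 1.185
v 2.431 -1.127 -1.385
v 2.621 -1.968 -0.373
v 3.153 -0.035 -0.613
v 3.343 -0.876 0.399
v 0.663 1.744 1.077
v -0.428 1.375 2.039
v 0.503 3.179 1.448
v -0.587 2.809 2.409
v 1.347 1.631 1.811
v 0.257 1.261 2.772
v 1.188 3.065 2.181
v 0.097 2.696 3.143
f 2 4 1
f 5 2 1
f 1 4 3
f 3 5 1
f 2 8 4
f 6 2 5
f 6 8 2
f 4 8 3
f 7 5 3
f 3 8 7
f 7 6 5
f 8 6 7
f 10 12 9
f 13 10 9
f 9 12 11
f 11 13 9
f 10 16 12
f 14 10 13
f 14 16 10
f 12 16 11
f 15 13 11
f 11 16 15
f 15 14 13
f 16 14 15
f 18 20 17
f 21 18 17
f 17 20 19
f 19 21 17
f 18 24 20
f 22 18 21
f 22 24 18
f 20 24 19
f 23 21 19
f 19 24 23
f 23 22 21
f 24 22 23



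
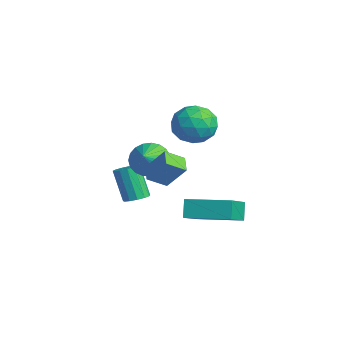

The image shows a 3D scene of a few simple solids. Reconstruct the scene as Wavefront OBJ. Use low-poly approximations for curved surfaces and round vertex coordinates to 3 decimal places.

v -0.484 0.784 0.546
v 0.189 0.921 -0.25
v 0.331 -0.641 0.99
v 1.004 -0.504 0.194
v 1.023 0.15 1.017
v 0.519 1.031 0.742
v 0.001 -0.751 -0.002
v -0.503 0.13 -0.277
v 0.489 -0.028 -0.589
v 1.12 0.53 0.041
v -0.6 -0.25 0.699
v 0.031 0.308 1.329
v -0.219 0.978 0.109
v 0.739 -0.698 0.631
v 0.75 -0.313 1.115
v 1.146 -0.233 0.647
v -0.025 1.043 0.692
v 0.37 1.123 0.224
v 0.86 0.67 0.969
v 0.15 -0.843 0.516
v 0.545 -0.763 0.048
v -0.626 0.513 0.093
v -0.23 0.593 -0.375
v -0.34 -0.39 -0.229
v 0.353 0.501 -0.558
v 0.832 -0.337 -0.297
v 0.242 -0.483 -0.412
v -0.054 0.035 -0.574
v 0.724 0.828 -0.188
v 1.203 -0.01 0.073
v 1.214 0.375 0.556
v 0.918 0.893 0.395
v 0.9 0.27 -0.387
v -0.683 0.29 0.667
v -0.204 -0.548 0.928
v -0.398 -0.613 0.345
v -0.694 -0.095 0.184
v -0.312 0.617 1.037
v 0.167 -0.221 1.298
v 0.574 0.245 1.314
v 0.278 0.763 1.152
v -0.38 0.01 1.127
v -1.509 -1.718 -4.52
v -1.145 -2.179 -4.396
v -1.867 -2.342 -2.877
v -2.231 -1.882 -3
v -0.985 -1.9 -4.291
v -1.707 -2.064 -2.771
v -0.992 -1.564 -4.258
v -1.714 -1.727 -2.738
v -1.163 -1.277 -4.308
v -1.884 -1.44 -2.788
v -1.444 -1.129 -4.425
v -2.165 -1.293 -2.906
v -1.745 -1.169 -4.573
v -2.467 -1.333 -3.053
v -1.972 -1.383 -4.703
v -2.693 -1.547 -3.184
v -2.052 -1.704 -4.776
v -2.773 -1.867 -3.256
v -1.959 -2.029 -4.767
v -2.681 -2.192 -3.247
v -1.724 -2.255 -4.679
v -2.445 -2.419 -3.16
v -1.42 -2.311 -4.541
v -2.142 -2.475 -3.022
v 0.645 -2.044 -1.05
v 1.32 -1.579 -1.37
v 1.375 -2.636 -0.37
v 1.218 -1.376 -1.083
v 1.016 -1.289 -0.79
v 0.75 -1.332 -0.542
v 0.466 -1.499 -0.382
v 0.213 -1.759 -0.338
v 0.035 -2.069 -0.416
v -0.038 -2.374 -0.604
v 0.007 -2.622 -0.869
v 0.163 -2.771 -1.166
v 0.402 -2.793 -1.442
v 0.683 -2.686 -1.65
v 0.957 -2.467 -1.755
v 1.178 -2.176 -1.738
v 1.306 -1.862 -1.601
v 3.43 -3.346 -0.514
v 2.701 -3.091 -0.24
v 3.526 -2.525 -1.022
v 2.797 -2.27 -0.748
v 4.023 -2.77 0.528
v 3.294 -2.515 0.802
v 4.119 -1.949 0.02
v 3.39 -1.694 0.294
v 2.529 -1.378 -3.649
v 2.094 -1.137 -2.839
v 1.238 -0.153 -4.706
v 0.803 0.088 -3.897
v 3.797 0.152 -3.423
v 3.362 0.393 -2.614
v 2.506 1.377 -4.481
v 2.071 1.618 -3.671
f 1 38 17
f 38 12 41
f 17 41 6
f 38 41 17
f 1 17 13
f 17 6 18
f 13 18 2
f 17 18 13
f 1 13 22
f 13 2 23
f 22 23 8
f 13 23 22
f 1 22 34
f 22 8 37
f 34 37 11
f 22 37 34
f 1 34 38
f 34 11 42
f 38 42 12
f 34 42 38
f 2 18 29
f 18 6 32
f 29 32 10
f 18 32 29
f 6 41 19
f 41 12 40
f 19 40 5
f 41 40 19
f 12 42 39
f 42 11 35
f 39 35 3
f 42 35 39
f 11 37 36
f 37 8 24
f 36 24 7
f 37 24 36
f 8 23 28
f 23 2 25
f 28 25 9
f 23 25 28
f 4 30 16
f 30 10 31
f 16 31 5
f 30 31 16
f 4 16 14
f 16 5 15
f 14 15 3
f 16 15 14
f 4 14 21
f 14 3 20
f 21 20 7
f 14 20 21
f 4 21 26
f 21 7 27
f 26 27 9
f 21 27 26
f 4 26 30
f 26 9 33
f 30 33 10
f 26 33 30
f 5 31 19
f 31 10 32
f 19 32 6
f 31 32 19
f 3 15 39
f 15 5 40
f 39 40 12
f 15 40 39
f 7 20 36
f 20 3 35
f 36 35 11
f 20 35 36
f 9 27 28
f 27 7 24
f 28 24 8
f 27 24 28
f 10 33 29
f 33 9 25
f 29 25 2
f 33 25 29
f 44 43 47
f 44 47 45
f 45 47 48
f 45 48 46
f 47 43 49
f 47 49 48
f 48 49 50
f 48 50 46
f 49 43 51
f 49 51 50
f 50 51 52
f 50 52 46
f 51 43 53
f 51 53 52
f 52 53 54
f 52 54 46
f 53 43 55
f 53 55 54
f 54 55 56
f 54 56 46
f 55 43 57
f 55 57 56
f 56 57 58
f 56 58 46
f 57 43 59
f 57 59 58
f 58 59 60
f 58 60 46
f 59 43 61
f 59 61 60
f 60 61 62
f 60 62 46
f 61 43 63
f 61 63 62
f 62 63 64
f 62 64 46
f 63 43 65
f 63 65 64
f 64 65 66
f 64 66 46
f 65 43 44
f 65 44 66
f 66 44 45
f 66 45 46
f 68 67 70
f 68 70 69
f 70 67 71
f 70 71 69
f 71 67 72
f 71 72 69
f 72 67 73
f 72 73 69
f 73 67 74
f 73 74 69
f 74 67 75
f 74 75 69
f 75 67 76
f 75 76 69
f 76 67 77
f 76 77 69
f 77 67 78
f 77 78 69
f 78 67 79
f 78 79 69
f 79 67 80
f 79 80 69
f 80 67 81
f 80 81 69
f 81 67 82
f 81 82 69
f 82 67 83
f 82 83 69
f 83 67 68
f 83 68 69
f 85 87 84
f 88 85 84
f 84 87 86
f 86 88 84
f 85 91 87
f 89 85 88
f 89 91 85
f 87 91 86
f 90 88 86
f 86 91 90
f 90 89 88
f 91 89 90
f 93 95 92
f 96 93 92
f 92 95 94
f 94 96 92
f 93 99 95
f 97 93 96
f 97 99 93
f 95 99 94
f 98 96 94
f 94 99 98
f 98 97 96
f 99 97 98



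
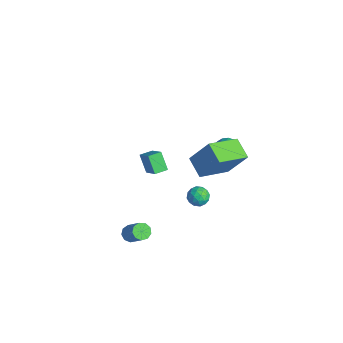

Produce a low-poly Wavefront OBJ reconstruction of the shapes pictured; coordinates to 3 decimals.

v -3.24 0.916 -2.68
v -2.012 0.838 -1.581
v -3.201 1.745 -2.665
v -1.973 1.667 -1.566
v -2.387 0.893 -3.634
v -1.159 0.815 -2.535
v -2.348 1.722 -3.619
v -1.12 1.644 -2.52
v 1.346 -2.123 -4.379
v 1.765 -1.981 -4.739
v 2.972 -1.894 -3.3
v 2.554 -2.037 -2.941
v 1.586 -1.66 -4.609
v 2.793 -1.573 -3.17
v 1.295 -1.556 -4.371
v 2.503 -1.469 -2.932
v 1.028 -1.717 -4.137
v 2.236 -1.631 -2.698
v 0.91 -2.069 -4.017
v 2.117 -1.982 -2.578
v 0.996 -2.446 -4.066
v 2.203 -2.359 -2.627
v 1.246 -2.672 -4.262
v 2.453 -2.585 -2.823
v 1.543 -2.641 -4.513
v 2.75 -2.555 -3.074
v 1.748 -2.369 -4.701
v 2.955 -2.282 -3.263
v 4.255 0.684 2.592
v 3.012 0.728 3.116
v 3.966 2.659 1.741
v 2.723 2.703 2.265
v 4.977 1.497 4.235
v 3.734 1.541 4.759
v 4.688 3.472 3.384
v 3.445 3.516 3.908
v 1.265 4.223 0.121
v 1.846 4.825 0.65
v 1.615 3.237 0.859
v 1.489 4.851 0.853
v 1.093 4.768 0.929
v 0.727 4.59 0.865
v 0.454 4.349 0.673
v 0.321 4.087 0.385
v 0.352 3.847 0.052
v 0.541 3.673 -0.27
v 0.855 3.594 -0.524
v 1.24 3.623 -0.667
v 1.629 3.756 -0.673
v 1.956 3.97 -0.543
v 2.163 4.227 -0.297
v 2.215 4.484 0.021
v 2.103 4.695 0.355
v 3.674 1.521 0.243
v 4.297 1.252 0.162
v 3.223 0.528 0.058
v 3.846 0.259 -0.023
v 3.643 0.473 0.594
v 3.922 1.086 0.708
v 3.598 0.694 -0.488
v 3.877 1.307 -0.374
v 4.251 0.741 -0.29
v 4.278 0.604 0.379
v 3.242 1.176 -0.159
v 3.269 1.039 0.51
v 4.025 1.473 0.219
v 3.495 0.307 0.001
v 3.375 0.432 0.364
v 3.741 0.274 0.317
v 3.805 1.376 0.54
v 4.171 1.218 0.492
v 3.786 0.76 0.746
v 3.349 0.562 -0.272
v 3.715 0.404 -0.32
v 3.779 1.506 -0.097
v 4.145 1.348 -0.144
v 3.734 1.02 -0.526
v 4.364 1.015 -0.094
v 4.099 0.432 -0.203
v 3.953 0.687 -0.477
v 4.117 1.048 -0.409
v 4.38 0.935 0.299
v 4.115 0.351 0.19
v 3.995 0.477 0.553
v 4.159 0.837 0.62
v 4.353 0.634 0.033
v 3.405 1.429 0.03
v 3.14 0.845 -0.079
v 3.361 0.943 -0.4
v 3.525 1.303 -0.333
v 3.421 1.348 0.423
v 3.156 0.765 0.314
v 3.403 0.732 0.629
v 3.567 1.093 0.697
v 3.167 1.146 0.187
f 2 4 1
f 5 2 1
f 1 4 3
f 3 5 1
f 2 8 4
f 6 2 5
f 6 8 2
f 4 8 3
f 7 5 3
f 3 8 7
f 7 6 5
f 8 6 7
f 10 9 13
f 10 13 11
f 11 13 14
f 11 14 12
f 13 9 15
f 13 15 14
f 14 15 16
f 14 16 12
f 15 9 17
f 15 17 16
f 16 17 18
f 16 18 12
f 17 9 19
f 17 19 18
f 18 19 20
f 18 20 12
f 19 9 21
f 19 21 20
f 20 21 22
f 20 22 12
f 21 9 23
f 21 23 22
f 22 23 24
f 22 24 12
f 23 9 25
f 23 25 24
f 24 25 26
f 24 26 12
f 25 9 27
f 25 27 26
f 26 27 28
f 26 28 12
f 27 9 10
f 27 10 28
f 28 10 11
f 28 11 12
f 30 32 29
f 33 30 29
f 29 32 31
f 31 33 29
f 30 36 32
f 34 30 33
f 34 36 30
f 32 36 31
f 35 33 31
f 31 36 35
f 35 34 33
f 36 34 35
f 38 37 40
f 38 40 39
f 40 37 41
f 40 41 39
f 41 37 42
f 41 42 39
f 42 37 43
f 42 43 39
f 43 37 44
f 43 44 39
f 44 37 45
f 44 45 39
f 45 37 46
f 45 46 39
f 46 37 47
f 46 47 39
f 47 37 48
f 47 48 39
f 48 37 49
f 48 49 39
f 49 37 50
f 49 50 39
f 50 37 51
f 50 51 39
f 51 37 52
f 51 52 39
f 52 37 53
f 52 53 39
f 53 37 38
f 53 38 39
f 54 91 70
f 91 65 94
f 70 94 59
f 91 94 70
f 54 70 66
f 70 59 71
f 66 71 55
f 70 71 66
f 54 66 75
f 66 55 76
f 75 76 61
f 66 76 75
f 54 75 87
f 75 61 90
f 87 90 64
f 75 90 87
f 54 87 91
f 87 64 95
f 91 95 65
f 87 95 91
f 55 71 82
f 71 59 85
f 82 85 63
f 71 85 82
f 59 94 72
f 94 65 93
f 72 93 58
f 94 93 72
f 65 95 92
f 95 64 88
f 92 88 56
f 95 88 92
f 64 90 89
f 90 61 77
f 89 77 60
f 90 77 89
f 61 76 81
f 76 55 78
f 81 78 62
f 76 78 81
f 57 83 69
f 83 63 84
f 69 84 58
f 83 84 69
f 57 69 67
f 69 58 68
f 67 68 56
f 69 68 67
f 57 67 74
f 67 56 73
f 74 73 60
f 67 73 74
f 57 74 79
f 74 60 80
f 79 80 62
f 74 80 79
f 57 79 83
f 79 62 86
f 83 86 63
f 79 86 83
f 58 84 72
f 84 63 85
f 72 85 59
f 84 85 72
f 56 68 92
f 68 58 93
f 92 93 65
f 68 93 92
f 60 73 89
f 73 56 88
f 89 88 64
f 73 88 89
f 62 80 81
f 80 60 77
f 81 77 61
f 80 77 81
f 63 86 82
f 86 62 78
f 82 78 55
f 86 78 82



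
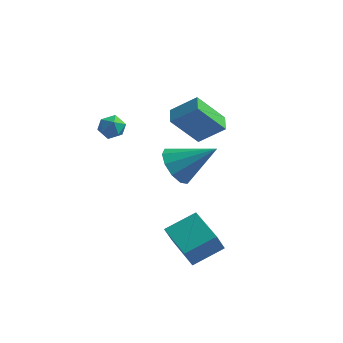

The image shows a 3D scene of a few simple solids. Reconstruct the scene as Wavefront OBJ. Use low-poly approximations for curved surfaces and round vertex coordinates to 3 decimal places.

v 3.563 -3.865 -3.029
v 3.312 -4.186 -2.094
v 2.15 -2.399 -2.906
v 1.899 -2.72 -1.971
v 4.661 -2.86 -2.389
v 4.41 -3.181 -1.454
v 3.248 -1.394 -2.266
v 2.997 -1.715 -1.331
v 0.771 1.323 2.029
v 1.953 1.58 2.982
v 0.472 2.159 2.176
v 1.654 2.416 3.128
v 1.866 1.984 0.492
v 3.048 2.241 1.444
v 1.567 2.82 0.638
v 2.749 3.077 1.591
v -1.15 -1.572 3.629
v -0.521 -1.399 3.466
v -0.859 -2.621 3.634
v -0.23 -2.448 3.471
v -0.474 -2.297 4.08
v -0.654 -1.648 4.077
v -0.726 -2.372 3.023
v -0.906 -1.723 3.02
v -0.259 -1.893 3.092
v -0.103 -1.846 3.745
v -1.277 -2.174 3.355
v -1.121 -2.127 4.008
v 2.065 -1.638 1.417
v 2.55 -2.475 1.062
v 3.735 -1.182 2.623
v 2.693 -1.987 0.679
v 2.597 -1.366 0.578
v 2.297 -0.849 0.797
v 1.908 -0.634 1.253
v 1.58 -0.802 1.772
v 1.437 -1.29 2.155
v 1.534 -1.911 2.256
v 1.833 -2.428 2.037
v 2.222 -2.643 1.58
f 2 4 1
f 5 2 1
f 1 4 3
f 3 5 1
f 2 8 4
f 6 2 5
f 6 8 2
f 4 8 3
f 7 5 3
f 3 8 7
f 7 6 5
f 8 6 7
f 10 12 9
f 13 10 9
f 9 12 11
f 11 13 9
f 10 16 12
f 14 10 13
f 14 16 10
f 12 16 11
f 15 13 11
f 11 16 15
f 15 14 13
f 16 14 15
f 17 28 22
f 17 22 18
f 17 18 24
f 17 24 27
f 17 27 28
f 18 22 26
f 22 28 21
f 28 27 19
f 27 24 23
f 24 18 25
f 20 26 21
f 20 21 19
f 20 19 23
f 20 23 25
f 20 25 26
f 21 26 22
f 19 21 28
f 23 19 27
f 25 23 24
f 26 25 18
f 30 29 32
f 30 32 31
f 32 29 33
f 32 33 31
f 33 29 34
f 33 34 31
f 34 29 35
f 34 35 31
f 35 29 36
f 35 36 31
f 36 29 37
f 36 37 31
f 37 29 38
f 37 38 31
f 38 29 39
f 38 39 31
f 39 29 40
f 39 40 31
f 40 29 30
f 40 30 31



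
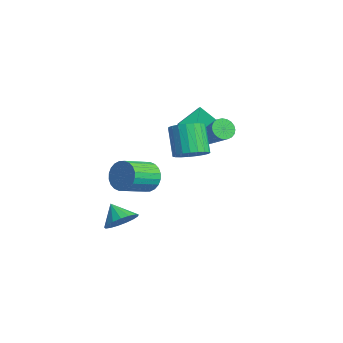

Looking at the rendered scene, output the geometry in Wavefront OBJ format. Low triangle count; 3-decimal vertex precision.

v 1.736 0.336 1.58
v 2.489 0.448 2.061
v 1.537 0.497 3.54
v 0.784 0.384 3.06
v 2.39 0.802 1.986
v 1.439 0.851 3.465
v 2.179 1.074 1.841
v 1.227 1.123 3.32
v 1.891 1.219 1.651
v 0.939 1.268 3.13
v 1.576 1.211 1.448
v 0.624 1.26 2.928
v 1.289 1.052 1.269
v 0.337 1.101 2.749
v 1.079 0.769 1.143
v 0.127 0.818 2.623
v 0.983 0.411 1.093
v 0.031 0.46 2.573
v 1.017 0.039 1.127
v 0.065 0.088 2.607
v 1.175 -0.281 1.24
v 0.223 -0.232 2.719
v 1.43 -0.494 1.411
v 0.479 -0.445 2.891
v 1.738 -0.564 1.612
v 0.787 -0.515 3.091
v 2.046 -0.478 1.807
v 1.094 -0.429 3.286
v 2.3 -0.252 1.963
v 1.348 -0.203 3.442
v 2.457 0.076 2.052
v 1.505 0.125 3.532
v -1.322 -2.318 -4.028
v -0.69 -2.098 -3.369
v -2.138 -2.662 -3.132
v -0.919 -1.715 -3.43
v -1.24 -1.471 -3.629
v -1.58 -1.421 -3.919
v -1.861 -1.576 -4.234
v -2.019 -1.901 -4.502
v -2.017 -2.322 -4.662
v -1.856 -2.742 -4.676
v -1.572 -3.064 -4.542
v -1.232 -3.216 -4.29
v -0.912 -3.162 -3.979
v -0.686 -2.915 -3.678
v -0.606 -2.531 -3.458
v -1.405 0.606 2.301
v -1.584 1.761 3.225
v -2.301 0.804 1.88
v -2.48 1.96 2.804
v -0.92 1.26 1.576
v -1.099 2.416 2.5
v -1.816 1.459 1.155
v -1.995 2.614 2.079
v -0.17 -1.295 -0.554
v 0.38 -1.324 -1.29
v 1.061 -2.775 -0.723
v 0.51 -2.745 0.014
v 0.583 -1.139 -1.059
v 1.263 -2.59 -0.491
v 0.67 -0.977 -0.751
v 1.351 -2.428 -0.183
v 0.63 -0.864 -0.412
v 1.311 -2.314 0.155
v 0.468 -0.816 -0.096
v 1.149 -2.267 0.472
v 0.209 -0.841 0.151
v 0.889 -2.292 0.719
v -0.108 -0.935 0.291
v 0.572 -2.386 0.858
v -0.435 -1.084 0.302
v 0.246 -2.535 0.869
v -0.721 -1.265 0.183
v -0.04 -2.716 0.75
v -0.923 -1.45 -0.049
v -0.243 -2.901 0.519
v -1.011 -1.612 -0.357
v -0.33 -3.063 0.211
v -0.971 -1.726 -0.695
v -0.29 -3.176 -0.128
v -0.809 -1.773 -1.012
v -0.128 -3.224 -0.444
v -0.549 -1.748 -1.259
v 0.131 -3.199 -0.691
v -0.232 -1.654 -1.398
v 0.448 -3.105 -0.831
v 0.094 -1.505 -1.409
v 0.775 -2.956 -0.842
v -4.562 2.908 0.008
v -4.165 2.741 -0.531
v -2.681 3.285 0.392
v -3.078 3.452 0.932
v -4.23 3.015 -0.587
v -2.747 3.559 0.336
v -4.353 3.27 -0.541
v -2.869 3.814 0.383
v -4.511 3.462 -0.399
v -3.028 4.007 0.524
v -4.679 3.559 -0.187
v -3.196 4.103 0.736
v -4.826 3.543 0.059
v -3.343 4.087 0.982
v -4.928 3.417 0.296
v -3.444 3.962 1.219
v -4.966 3.204 0.483
v -3.482 3.748 1.406
v -4.934 2.939 0.588
v -3.451 3.483 1.512
v -4.838 2.668 0.593
v -3.355 3.213 1.517
v -4.694 2.439 0.497
v -3.211 2.984 1.421
v -4.527 2.291 0.317
v -3.044 2.836 1.24
v -4.367 2.25 0.083
v -2.883 2.794 1.006
v -4.239 2.323 -0.164
v -2.756 2.867 0.759
v -4.168 2.496 -0.381
v -2.685 3.041 0.542
f 2 1 5
f 2 5 3
f 3 5 6
f 3 6 4
f 5 1 7
f 5 7 6
f 6 7 8
f 6 8 4
f 7 1 9
f 7 9 8
f 8 9 10
f 8 10 4
f 9 1 11
f 9 11 10
f 10 11 12
f 10 12 4
f 11 1 13
f 11 13 12
f 12 13 14
f 12 14 4
f 13 1 15
f 13 15 14
f 14 15 16
f 14 16 4
f 15 1 17
f 15 17 16
f 16 17 18
f 16 18 4
f 17 1 19
f 17 19 18
f 18 19 20
f 18 20 4
f 19 1 21
f 19 21 20
f 20 21 22
f 20 22 4
f 21 1 23
f 21 23 22
f 22 23 24
f 22 24 4
f 23 1 25
f 23 25 24
f 24 25 26
f 24 26 4
f 25 1 27
f 25 27 26
f 26 27 28
f 26 28 4
f 27 1 29
f 27 29 28
f 28 29 30
f 28 30 4
f 29 1 31
f 29 31 30
f 30 31 32
f 30 32 4
f 31 1 2
f 31 2 32
f 32 2 3
f 32 3 4
f 34 33 36
f 34 36 35
f 36 33 37
f 36 37 35
f 37 33 38
f 37 38 35
f 38 33 39
f 38 39 35
f 39 33 40
f 39 40 35
f 40 33 41
f 40 41 35
f 41 33 42
f 41 42 35
f 42 33 43
f 42 43 35
f 43 33 44
f 43 44 35
f 44 33 45
f 44 45 35
f 45 33 46
f 45 46 35
f 46 33 47
f 46 47 35
f 47 33 34
f 47 34 35
f 49 51 48
f 52 49 48
f 48 51 50
f 50 52 48
f 49 55 51
f 53 49 52
f 53 55 49
f 51 55 50
f 54 52 50
f 50 55 54
f 54 53 52
f 55 53 54
f 57 56 60
f 57 60 58
f 58 60 61
f 58 61 59
f 60 56 62
f 60 62 61
f 61 62 63
f 61 63 59
f 62 56 64
f 62 64 63
f 63 64 65
f 63 65 59
f 64 56 66
f 64 66 65
f 65 66 67
f 65 67 59
f 66 56 68
f 66 68 67
f 67 68 69
f 67 69 59
f 68 56 70
f 68 70 69
f 69 70 71
f 69 71 59
f 70 56 72
f 70 72 71
f 71 72 73
f 71 73 59
f 72 56 74
f 72 74 73
f 73 74 75
f 73 75 59
f 74 56 76
f 74 76 75
f 75 76 77
f 75 77 59
f 76 56 78
f 76 78 77
f 77 78 79
f 77 79 59
f 78 56 80
f 78 80 79
f 79 80 81
f 79 81 59
f 80 56 82
f 80 82 81
f 81 82 83
f 81 83 59
f 82 56 84
f 82 84 83
f 83 84 85
f 83 85 59
f 84 56 86
f 84 86 85
f 85 86 87
f 85 87 59
f 86 56 88
f 86 88 87
f 87 88 89
f 87 89 59
f 88 56 57
f 88 57 89
f 89 57 58
f 89 58 59
f 91 90 94
f 91 94 92
f 92 94 95
f 92 95 93
f 94 90 96
f 94 96 95
f 95 96 97
f 95 97 93
f 96 90 98
f 96 98 97
f 97 98 99
f 97 99 93
f 98 90 100
f 98 100 99
f 99 100 101
f 99 101 93
f 100 90 102
f 100 102 101
f 101 102 103
f 101 103 93
f 102 90 104
f 102 104 103
f 103 104 105
f 103 105 93
f 104 90 106
f 104 106 105
f 105 106 107
f 105 107 93
f 106 90 108
f 106 108 107
f 107 108 109
f 107 109 93
f 108 90 110
f 108 110 109
f 109 110 111
f 109 111 93
f 110 90 112
f 110 112 111
f 111 112 113
f 111 113 93
f 112 90 114
f 112 114 113
f 113 114 115
f 113 115 93
f 114 90 116
f 114 116 115
f 115 116 117
f 115 117 93
f 116 90 118
f 116 118 117
f 117 118 119
f 117 119 93
f 118 90 120
f 118 120 119
f 119 120 121
f 119 121 93
f 120 90 91
f 120 91 121
f 121 91 92
f 121 92 93



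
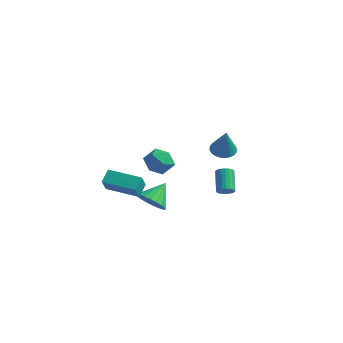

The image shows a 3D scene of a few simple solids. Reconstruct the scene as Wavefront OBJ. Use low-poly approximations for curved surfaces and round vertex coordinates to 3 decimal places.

v -0.397 -3.486 2.114
v 0.222 -2.954 1.538
v -0.002 -4.826 1.302
v 0.617 -4.294 0.726
v 0.835 -4.442 1.689
v 0.591 -3.614 2.191
v -0.371 -4.166 0.649
v -0.615 -3.338 1.151
v 0.238 -3.375 0.632
v 0.983 -3.545 1.275
v -0.763 -4.235 1.565
v -0.018 -4.405 2.208
v -2.179 -1.472 -4.168
v -1.315 -1.169 -4.703
v -2.001 -0.148 -3.132
v -1.663 -0.946 -4.929
v -2.113 -0.826 -5.005
v -2.576 -0.834 -4.915
v -2.96 -0.969 -4.677
v -3.19 -1.203 -4.338
v -3.219 -1.491 -3.965
v -3.042 -1.775 -3.633
v -2.694 -1.999 -3.406
v -2.245 -2.118 -3.33
v -1.782 -2.11 -3.42
v -1.397 -1.975 -3.658
v -1.168 -1.741 -3.997
v -1.138 -1.453 -4.37
v 3.669 -2.681 3.042
v 4.241 -2.152 3.022
v 4.151 -3.139 4.778
v 4.011 -1.985 3.13
v 3.728 -1.925 3.225
v 3.436 -1.98 3.291
v 3.179 -2.141 3.32
v 2.997 -2.385 3.306
v 2.918 -2.673 3.252
v 2.952 -2.963 3.166
v 3.096 -3.21 3.061
v 3.327 -3.376 2.953
v 3.61 -3.437 2.859
v 3.902 -3.382 2.792
v 4.158 -3.221 2.763
v 4.34 -2.977 2.777
v 4.42 -2.688 2.831
v 4.385 -2.399 2.917
v 2.46 -0.442 -2.105
v 2.799 -0.031 -2.278
v 2.08 0.972 -1.308
v 1.74 0.562 -1.135
v 2.634 -0.013 -2.42
v 1.914 0.991 -1.45
v 2.442 -0.059 -2.514
v 1.723 0.944 -1.544
v 2.253 -0.164 -2.545
v 1.534 0.839 -1.576
v 2.096 -0.311 -2.51
v 1.376 0.692 -1.54
v 1.994 -0.478 -2.413
v 1.274 0.525 -1.443
v 1.962 -0.64 -2.269
v 1.243 0.364 -1.299
v 2.007 -0.771 -2.1
v 1.287 0.232 -1.13
v 2.12 -0.852 -1.932
v 1.401 0.151 -0.962
v 2.286 -0.871 -1.79
v 1.566 0.133 -0.82
v 2.477 -0.824 -1.696
v 1.758 0.179 -0.726
v 2.666 -0.719 -1.664
v 1.947 0.284 -0.695
v 2.824 -0.572 -1.7
v 2.104 0.431 -0.73
v 2.926 -0.405 -1.797
v 2.206 0.598 -0.827
v 2.957 -0.244 -1.941
v 2.238 0.76 -0.971
v 2.913 -0.112 -2.11
v 2.193 0.891 -1.14
v -4.128 -3.711 -1.904
v -4.253 -2.891 -1.311
v -4.398 -2.953 -3.012
v -4.523 -2.132 -2.419
v -2.017 -3.248 -2.101
v -2.142 -2.427 -1.508
v -2.287 -2.489 -3.209
v -2.412 -1.669 -2.616
f 1 12 6
f 1 6 2
f 1 2 8
f 1 8 11
f 1 11 12
f 2 6 10
f 6 12 5
f 12 11 3
f 11 8 7
f 8 2 9
f 4 10 5
f 4 5 3
f 4 3 7
f 4 7 9
f 4 9 10
f 5 10 6
f 3 5 12
f 7 3 11
f 9 7 8
f 10 9 2
f 14 13 16
f 14 16 15
f 16 13 17
f 16 17 15
f 17 13 18
f 17 18 15
f 18 13 19
f 18 19 15
f 19 13 20
f 19 20 15
f 20 13 21
f 20 21 15
f 21 13 22
f 21 22 15
f 22 13 23
f 22 23 15
f 23 13 24
f 23 24 15
f 24 13 25
f 24 25 15
f 25 13 26
f 25 26 15
f 26 13 27
f 26 27 15
f 27 13 28
f 27 28 15
f 28 13 14
f 28 14 15
f 30 29 32
f 30 32 31
f 32 29 33
f 32 33 31
f 33 29 34
f 33 34 31
f 34 29 35
f 34 35 31
f 35 29 36
f 35 36 31
f 36 29 37
f 36 37 31
f 37 29 38
f 37 38 31
f 38 29 39
f 38 39 31
f 39 29 40
f 39 40 31
f 40 29 41
f 40 41 31
f 41 29 42
f 41 42 31
f 42 29 43
f 42 43 31
f 43 29 44
f 43 44 31
f 44 29 45
f 44 45 31
f 45 29 46
f 45 46 31
f 46 29 30
f 46 30 31
f 48 47 51
f 48 51 49
f 49 51 52
f 49 52 50
f 51 47 53
f 51 53 52
f 52 53 54
f 52 54 50
f 53 47 55
f 53 55 54
f 54 55 56
f 54 56 50
f 55 47 57
f 55 57 56
f 56 57 58
f 56 58 50
f 57 47 59
f 57 59 58
f 58 59 60
f 58 60 50
f 59 47 61
f 59 61 60
f 60 61 62
f 60 62 50
f 61 47 63
f 61 63 62
f 62 63 64
f 62 64 50
f 63 47 65
f 63 65 64
f 64 65 66
f 64 66 50
f 65 47 67
f 65 67 66
f 66 67 68
f 66 68 50
f 67 47 69
f 67 69 68
f 68 69 70
f 68 70 50
f 69 47 71
f 69 71 70
f 70 71 72
f 70 72 50
f 71 47 73
f 71 73 72
f 72 73 74
f 72 74 50
f 73 47 75
f 73 75 74
f 74 75 76
f 74 76 50
f 75 47 77
f 75 77 76
f 76 77 78
f 76 78 50
f 77 47 79
f 77 79 78
f 78 79 80
f 78 80 50
f 79 47 48
f 79 48 80
f 80 48 49
f 80 49 50
f 82 84 81
f 85 82 81
f 81 84 83
f 83 85 81
f 82 88 84
f 86 82 85
f 86 88 82
f 84 88 83
f 87 85 83
f 83 88 87
f 87 86 85
f 88 86 87



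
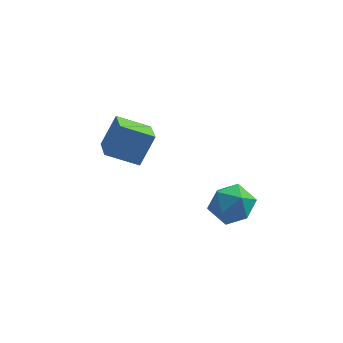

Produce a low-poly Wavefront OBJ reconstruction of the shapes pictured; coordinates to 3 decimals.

v -0.024 -4.057 -2.313
v 0.522 -3.447 -2.905
v 1.278 -4.293 -1.355
v 1.824 -3.683 -1.947
v 1.082 -3.303 -1.377
v 0.277 -3.157 -1.969
v 1.523 -4.583 -2.291
v 0.718 -4.437 -2.883
v 1.477 -3.772 -2.891
v 1.205 -2.981 -2.326
v 0.595 -4.759 -1.934
v 0.323 -3.968 -1.369
v -4.327 -1.23 -1.807
v -3.772 -0.636 -0.498
v -4.67 0.13 -2.278
v -4.116 0.724 -0.97
v -2.944 -1.104 -2.45
v -2.39 -0.51 -1.142
v -3.288 0.256 -2.922
v -2.733 0.85 -1.613
f 1 12 6
f 1 6 2
f 1 2 8
f 1 8 11
f 1 11 12
f 2 6 10
f 6 12 5
f 12 11 3
f 11 8 7
f 8 2 9
f 4 10 5
f 4 5 3
f 4 3 7
f 4 7 9
f 4 9 10
f 5 10 6
f 3 5 12
f 7 3 11
f 9 7 8
f 10 9 2
f 14 16 13
f 17 14 13
f 13 16 15
f 15 17 13
f 14 20 16
f 18 14 17
f 18 20 14
f 16 20 15
f 19 17 15
f 15 20 19
f 19 18 17
f 20 18 19



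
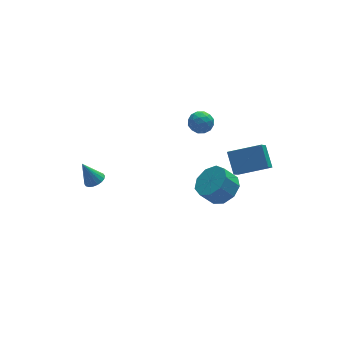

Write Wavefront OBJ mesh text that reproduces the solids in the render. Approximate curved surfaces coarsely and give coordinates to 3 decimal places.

v -3.008 3.652 -2.267
v -2.452 3.841 -2.069
v -3.592 3.968 -0.933
v -2.562 4.072 -2.171
v -2.761 4.22 -2.293
v -3.008 4.256 -2.41
v -3.256 4.172 -2.498
v -3.454 3.985 -2.541
v -3.565 3.732 -2.529
v -3.565 3.464 -2.466
v -3.454 3.233 -2.363
v -3.256 3.085 -2.241
v -3.008 3.049 -2.125
v -2.761 3.133 -2.036
v -2.562 3.32 -1.994
v -2.452 3.573 -2.005
v 2.935 -0.376 -1.245
v 3.762 -0.243 -0.595
v 3.032 -0.152 0.315
v 2.205 -0.284 -0.335
v 3.535 0.4 -0.842
v 2.805 0.491 0.068
v 3.027 0.68 -1.277
v 2.297 0.771 -0.367
v 2.476 0.466 -1.698
v 1.746 0.557 -0.788
v 2.14 -0.142 -1.906
v 1.41 -0.05 -0.996
v 2.176 -0.859 -1.805
v 1.446 -0.767 -0.895
v 2.567 -1.35 -1.442
v 1.837 -1.258 -0.532
v 3.13 -1.385 -0.987
v 2.4 -1.294 -0.077
v 3.602 -0.948 -0.652
v 2.872 -0.857 0.258
v 2.134 2.499 1.566
v 2.513 3.026 1.176
v 2.987 2.534 2.444
v 3.366 3.061 2.054
v 2.699 3.231 2.369
v 2.172 3.209 1.827
v 3.328 2.351 1.793
v 2.801 2.329 1.251
v 3.251 2.934 1.317
v 2.862 3.478 1.673
v 2.638 2.082 1.947
v 2.249 2.626 2.303
v 2.248 2.759 1.294
v 3.252 2.801 2.326
v 2.86 2.9 2.511
v 3.082 3.21 2.282
v 2.048 2.867 1.676
v 2.271 3.176 1.447
v 2.38 3.297 2.149
v 3.229 2.384 2.173
v 3.452 2.693 1.944
v 2.418 2.35 1.338
v 2.64 2.66 1.109
v 3.12 2.263 1.471
v 2.905 3.015 1.147
v 3.407 3.036 1.663
v 3.384 2.619 1.51
v 3.074 2.606 1.191
v 2.677 3.335 1.357
v 3.178 3.355 1.873
v 2.786 3.455 2.058
v 2.476 3.442 1.739
v 3.111 3.281 1.439
v 2.322 2.205 1.747
v 2.823 2.225 2.263
v 3.024 2.118 1.881
v 2.714 2.105 1.562
v 2.093 2.524 1.957
v 2.595 2.545 2.473
v 2.426 2.954 2.429
v 2.116 2.941 2.11
v 2.389 2.279 2.181
v 2.636 -3.158 2.716
v 2.068 -3.964 3.654
v 2.656 -2.125 3.616
v 2.088 -2.93 4.553
v 4.272 -3.67 3.267
v 3.704 -4.475 4.204
v 4.292 -2.636 4.166
v 3.724 -3.442 5.104
f 2 1 4
f 2 4 3
f 4 1 5
f 4 5 3
f 5 1 6
f 5 6 3
f 6 1 7
f 6 7 3
f 7 1 8
f 7 8 3
f 8 1 9
f 8 9 3
f 9 1 10
f 9 10 3
f 10 1 11
f 10 11 3
f 11 1 12
f 11 12 3
f 12 1 13
f 12 13 3
f 13 1 14
f 13 14 3
f 14 1 15
f 14 15 3
f 15 1 16
f 15 16 3
f 16 1 2
f 16 2 3
f 18 17 21
f 18 21 19
f 19 21 22
f 19 22 20
f 21 17 23
f 21 23 22
f 22 23 24
f 22 24 20
f 23 17 25
f 23 25 24
f 24 25 26
f 24 26 20
f 25 17 27
f 25 27 26
f 26 27 28
f 26 28 20
f 27 17 29
f 27 29 28
f 28 29 30
f 28 30 20
f 29 17 31
f 29 31 30
f 30 31 32
f 30 32 20
f 31 17 33
f 31 33 32
f 32 33 34
f 32 34 20
f 33 17 35
f 33 35 34
f 34 35 36
f 34 36 20
f 35 17 18
f 35 18 36
f 36 18 19
f 36 19 20
f 37 74 53
f 74 48 77
f 53 77 42
f 74 77 53
f 37 53 49
f 53 42 54
f 49 54 38
f 53 54 49
f 37 49 58
f 49 38 59
f 58 59 44
f 49 59 58
f 37 58 70
f 58 44 73
f 70 73 47
f 58 73 70
f 37 70 74
f 70 47 78
f 74 78 48
f 70 78 74
f 38 54 65
f 54 42 68
f 65 68 46
f 54 68 65
f 42 77 55
f 77 48 76
f 55 76 41
f 77 76 55
f 48 78 75
f 78 47 71
f 75 71 39
f 78 71 75
f 47 73 72
f 73 44 60
f 72 60 43
f 73 60 72
f 44 59 64
f 59 38 61
f 64 61 45
f 59 61 64
f 40 66 52
f 66 46 67
f 52 67 41
f 66 67 52
f 40 52 50
f 52 41 51
f 50 51 39
f 52 51 50
f 40 50 57
f 50 39 56
f 57 56 43
f 50 56 57
f 40 57 62
f 57 43 63
f 62 63 45
f 57 63 62
f 40 62 66
f 62 45 69
f 66 69 46
f 62 69 66
f 41 67 55
f 67 46 68
f 55 68 42
f 67 68 55
f 39 51 75
f 51 41 76
f 75 76 48
f 51 76 75
f 43 56 72
f 56 39 71
f 72 71 47
f 56 71 72
f 45 63 64
f 63 43 60
f 64 60 44
f 63 60 64
f 46 69 65
f 69 45 61
f 65 61 38
f 69 61 65
f 80 82 79
f 83 80 79
f 79 82 81
f 81 83 79
f 80 86 82
f 84 80 83
f 84 86 80
f 82 86 81
f 85 83 81
f 81 86 85
f 85 84 83
f 86 84 85



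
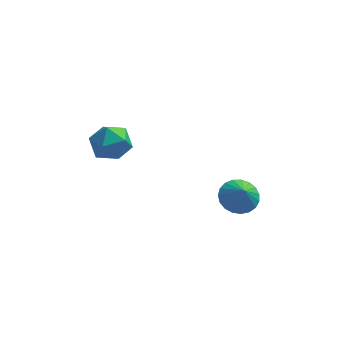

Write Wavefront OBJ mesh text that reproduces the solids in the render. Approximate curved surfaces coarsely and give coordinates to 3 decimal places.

v 1.722 -1.731 -2.318
v 2.231 -2.393 -2.832
v 1.978 -2.309 -1.322
v 2.516 -2.115 -2.745
v 2.665 -1.772 -2.584
v 2.65 -1.421 -2.377
v 2.475 -1.124 -2.159
v 2.169 -0.932 -1.97
v 1.787 -0.878 -1.84
v 1.393 -0.972 -1.794
v 1.056 -1.197 -1.838
v 0.834 -1.514 -1.965
v 0.766 -1.869 -2.153
v 0.863 -2.2 -2.37
v 1.109 -2.45 -2.578
v 1.461 -2.576 -2.741
v 1.857 -2.555 -2.831
v -3.65 -2.777 2.5
v -2.961 -3.573 2.641
v -4.879 -3.707 3.259
v -4.19 -4.503 3.4
v -4.077 -3.6 3.947
v -3.317 -3.025 3.478
v -4.523 -4.255 2.422
v -3.763 -3.68 1.953
v -3.5 -4.486 2.593
v -3.225 -4.081 3.535
v -4.615 -3.199 2.365
v -4.34 -2.794 3.307
f 2 1 4
f 2 4 3
f 4 1 5
f 4 5 3
f 5 1 6
f 5 6 3
f 6 1 7
f 6 7 3
f 7 1 8
f 7 8 3
f 8 1 9
f 8 9 3
f 9 1 10
f 9 10 3
f 10 1 11
f 10 11 3
f 11 1 12
f 11 12 3
f 12 1 13
f 12 13 3
f 13 1 14
f 13 14 3
f 14 1 15
f 14 15 3
f 15 1 16
f 15 16 3
f 16 1 17
f 16 17 3
f 17 1 2
f 17 2 3
f 18 29 23
f 18 23 19
f 18 19 25
f 18 25 28
f 18 28 29
f 19 23 27
f 23 29 22
f 29 28 20
f 28 25 24
f 25 19 26
f 21 27 22
f 21 22 20
f 21 20 24
f 21 24 26
f 21 26 27
f 22 27 23
f 20 22 29
f 24 20 28
f 26 24 25
f 27 26 19



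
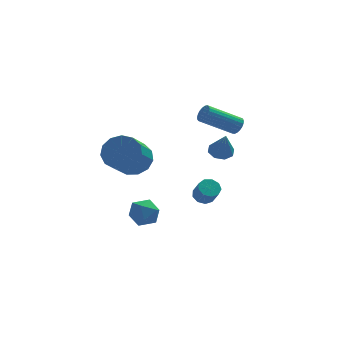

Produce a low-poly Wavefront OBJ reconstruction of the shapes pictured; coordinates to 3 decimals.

v -2.87 -1.807 1.326
v -1.966 -1.924 1.784
v -2.807 -3.29 3.092
v -3.71 -3.173 2.634
v -2.233 -1.496 2.06
v -3.074 -2.862 3.368
v -2.702 -1.167 2.102
v -3.543 -2.533 3.41
v -3.224 -1.041 1.898
v -4.065 -2.407 3.206
v -3.634 -1.158 1.513
v -4.475 -2.524 2.821
v -3.801 -1.481 1.068
v -4.642 -2.847 2.376
v -3.672 -1.908 0.705
v -4.513 -3.274 2.013
v -3.289 -2.302 0.539
v -4.129 -3.669 1.847
v -2.772 -2.54 0.623
v -3.613 -3.906 1.931
v -2.286 -2.544 0.93
v -3.127 -3.911 2.239
v -1.986 -2.315 1.363
v -2.827 -3.681 2.671
v 0.316 -3.093 -0.926
v 0.83 -2.838 -0.837
v 0.977 -3.432 0.015
v 0.464 -3.687 -0.074
v 0.544 -2.637 -0.648
v 0.691 -3.232 0.204
v 0.152 -2.65 -0.589
v 0.299 -3.245 0.263
v -0.163 -2.87 -0.688
v -0.016 -3.465 0.165
v -0.254 -3.194 -0.898
v -0.107 -3.789 -0.046
v -0.078 -3.471 -1.122
v 0.069 -4.065 -0.269
v 0.283 -3.57 -1.254
v 0.43 -4.165 -0.401
v 0.659 -3.447 -1.232
v 0.806 -4.041 -0.38
v 0.875 -3.157 -1.068
v 1.022 -3.752 -0.215
v 3.276 1.827 0.837
v 3.571 1.862 1.3
v 1.798 1.888 2.426
v 1.504 1.853 1.963
v 3.54 2.082 1.247
v 1.768 2.108 2.373
v 3.464 2.258 1.123
v 1.691 2.284 2.248
v 3.355 2.36 0.949
v 1.583 2.386 2.075
v 3.233 2.369 0.756
v 1.46 2.395 1.882
v 3.118 2.285 0.577
v 1.345 2.311 1.703
v 3.03 2.122 0.443
v 1.258 2.148 1.569
v 2.985 1.907 0.377
v 1.213 1.933 1.503
v 2.991 1.679 0.391
v 1.218 1.705 1.517
v 3.045 1.476 0.482
v 1.273 1.502 1.608
v 3.14 1.334 0.634
v 1.368 1.36 1.76
v 3.258 1.278 0.821
v 1.486 1.303 1.947
v 3.38 1.316 1.011
v 1.607 1.342 2.137
v 3.483 1.442 1.171
v 1.71 1.468 2.297
v 3.551 1.635 1.273
v 1.778 1.661 2.399
v -1.886 -0.988 -2.22
v -1.43 -1.094 -2.969
v -3.05 -1.526 -2.851
v -2.594 -1.632 -3.6
v -2.41 -2.133 -2.897
v -1.69 -1.8 -2.506
v -2.79 -0.82 -3.314
v -2.07 -0.487 -2.923
v -1.989 -0.99 -3.645
v -1.754 -1.802 -3.387
v -2.726 -0.818 -2.433
v -2.491 -1.63 -2.175
v 1.889 -0.263 0.366
v 2.346 0.207 0.547
v 1.971 -0.877 1.754
v 1.858 0.358 0.643
v 1.387 0.145 0.577
v 1.21 -0.306 0.387
v 1.431 -0.732 0.185
v 1.92 -0.883 0.089
v 2.39 -0.671 0.156
v 2.567 -0.219 0.345
f 2 1 5
f 2 5 3
f 3 5 6
f 3 6 4
f 5 1 7
f 5 7 6
f 6 7 8
f 6 8 4
f 7 1 9
f 7 9 8
f 8 9 10
f 8 10 4
f 9 1 11
f 9 11 10
f 10 11 12
f 10 12 4
f 11 1 13
f 11 13 12
f 12 13 14
f 12 14 4
f 13 1 15
f 13 15 14
f 14 15 16
f 14 16 4
f 15 1 17
f 15 17 16
f 16 17 18
f 16 18 4
f 17 1 19
f 17 19 18
f 18 19 20
f 18 20 4
f 19 1 21
f 19 21 20
f 20 21 22
f 20 22 4
f 21 1 23
f 21 23 22
f 22 23 24
f 22 24 4
f 23 1 2
f 23 2 24
f 24 2 3
f 24 3 4
f 26 25 29
f 26 29 27
f 27 29 30
f 27 30 28
f 29 25 31
f 29 31 30
f 30 31 32
f 30 32 28
f 31 25 33
f 31 33 32
f 32 33 34
f 32 34 28
f 33 25 35
f 33 35 34
f 34 35 36
f 34 36 28
f 35 25 37
f 35 37 36
f 36 37 38
f 36 38 28
f 37 25 39
f 37 39 38
f 38 39 40
f 38 40 28
f 39 25 41
f 39 41 40
f 40 41 42
f 40 42 28
f 41 25 43
f 41 43 42
f 42 43 44
f 42 44 28
f 43 25 26
f 43 26 44
f 44 26 27
f 44 27 28
f 46 45 49
f 46 49 47
f 47 49 50
f 47 50 48
f 49 45 51
f 49 51 50
f 50 51 52
f 50 52 48
f 51 45 53
f 51 53 52
f 52 53 54
f 52 54 48
f 53 45 55
f 53 55 54
f 54 55 56
f 54 56 48
f 55 45 57
f 55 57 56
f 56 57 58
f 56 58 48
f 57 45 59
f 57 59 58
f 58 59 60
f 58 60 48
f 59 45 61
f 59 61 60
f 60 61 62
f 60 62 48
f 61 45 63
f 61 63 62
f 62 63 64
f 62 64 48
f 63 45 65
f 63 65 64
f 64 65 66
f 64 66 48
f 65 45 67
f 65 67 66
f 66 67 68
f 66 68 48
f 67 45 69
f 67 69 68
f 68 69 70
f 68 70 48
f 69 45 71
f 69 71 70
f 70 71 72
f 70 72 48
f 71 45 73
f 71 73 72
f 72 73 74
f 72 74 48
f 73 45 75
f 73 75 74
f 74 75 76
f 74 76 48
f 75 45 46
f 75 46 76
f 76 46 47
f 76 47 48
f 77 88 82
f 77 82 78
f 77 78 84
f 77 84 87
f 77 87 88
f 78 82 86
f 82 88 81
f 88 87 79
f 87 84 83
f 84 78 85
f 80 86 81
f 80 81 79
f 80 79 83
f 80 83 85
f 80 85 86
f 81 86 82
f 79 81 88
f 83 79 87
f 85 83 84
f 86 85 78
f 90 89 92
f 90 92 91
f 92 89 93
f 92 93 91
f 93 89 94
f 93 94 91
f 94 89 95
f 94 95 91
f 95 89 96
f 95 96 91
f 96 89 97
f 96 97 91
f 97 89 98
f 97 98 91
f 98 89 90
f 98 90 91

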